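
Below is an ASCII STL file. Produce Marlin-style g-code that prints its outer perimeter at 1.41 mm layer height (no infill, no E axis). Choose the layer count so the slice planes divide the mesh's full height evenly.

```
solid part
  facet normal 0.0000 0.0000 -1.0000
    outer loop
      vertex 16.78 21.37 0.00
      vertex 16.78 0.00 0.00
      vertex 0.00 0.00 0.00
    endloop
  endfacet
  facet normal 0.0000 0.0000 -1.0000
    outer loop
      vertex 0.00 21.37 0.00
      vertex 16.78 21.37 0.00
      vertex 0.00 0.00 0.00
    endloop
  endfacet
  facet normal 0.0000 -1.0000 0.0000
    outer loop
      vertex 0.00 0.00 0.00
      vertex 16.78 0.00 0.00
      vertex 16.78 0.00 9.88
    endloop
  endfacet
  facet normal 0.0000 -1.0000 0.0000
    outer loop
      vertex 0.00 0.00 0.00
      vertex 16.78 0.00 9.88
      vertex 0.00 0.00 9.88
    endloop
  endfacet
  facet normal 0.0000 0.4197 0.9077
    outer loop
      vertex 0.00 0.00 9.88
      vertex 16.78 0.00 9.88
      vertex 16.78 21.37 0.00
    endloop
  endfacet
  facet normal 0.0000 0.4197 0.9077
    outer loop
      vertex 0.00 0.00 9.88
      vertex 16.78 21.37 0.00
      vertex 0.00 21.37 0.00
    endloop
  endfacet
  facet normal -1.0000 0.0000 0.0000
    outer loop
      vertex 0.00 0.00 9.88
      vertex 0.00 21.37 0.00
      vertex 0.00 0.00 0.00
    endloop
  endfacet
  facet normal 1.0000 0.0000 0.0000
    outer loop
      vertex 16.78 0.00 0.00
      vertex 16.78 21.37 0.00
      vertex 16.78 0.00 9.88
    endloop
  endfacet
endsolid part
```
; perimeter-only toolpath
G21 ; units = mm
G90 ; absolute positioning
G28 ; home
; layer 1
G0 Z1.41
G0 X0.00 Y0.00
G1 X16.78 Y0.00
G1 X16.78 Y18.32
G1 X0.00 Y18.32
G1 X0.00 Y0.00
; layer 2
G0 Z2.82
G0 X0.00 Y0.00
G1 X16.78 Y0.00
G1 X16.78 Y15.26
G1 X0.00 Y15.26
G1 X0.00 Y0.00
; layer 3
G0 Z4.23
G0 X0.00 Y0.00
G1 X16.78 Y0.00
G1 X16.78 Y12.21
G1 X0.00 Y12.21
G1 X0.00 Y0.00
; layer 4
G0 Z5.65
G0 X0.00 Y0.00
G1 X16.78 Y0.00
G1 X16.78 Y9.16
G1 X0.00 Y9.16
G1 X0.00 Y0.00
; layer 5
G0 Z7.06
G0 X0.00 Y0.00
G1 X16.78 Y0.00
G1 X16.78 Y6.11
G1 X0.00 Y6.11
G1 X0.00 Y0.00
; layer 6
G0 Z8.47
G0 X0.00 Y0.00
G1 X16.78 Y0.00
G1 X16.78 Y3.05
G1 X0.00 Y3.05
G1 X0.00 Y0.00
M2 ; end

The solid is a wedge (ramp): 16.8 × 21.4 mm base, rising to 9.88 mm along the y=0 edge and sloping linearly to z=0 at y=21.4. Slicing at Δz = 1.41 mm — 7 equal slices spanning the solid's height, so layer i sits at z = i·h/7 — gives 6 non-empty perimeters. Each is a 4-segment closed polygon; G0 lifts to the layer z and rapids to the start vertex, then G1 traces the edges. The cross-section shrinks linearly with z (the slice at the apex is degenerate and omitted).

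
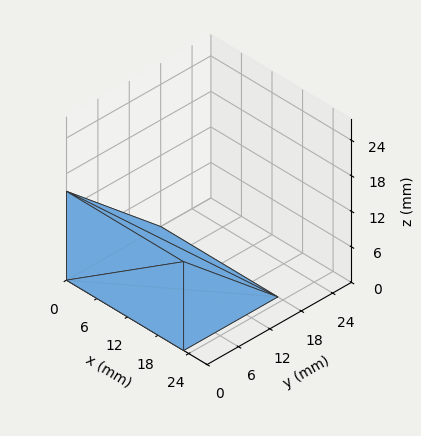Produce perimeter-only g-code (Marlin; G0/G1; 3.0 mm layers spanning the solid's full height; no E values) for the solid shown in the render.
Reading the render: the shape is a wedge (ramp): 23 × 18 mm base, rising to 15 mm along the y=0 edge and sloping linearly to z=0 at y=18 (dimensions read to the nearest mm from the axis ticks). For the g-code, the solid's height is divided into equal slices at the stated Δz and each level perimeter traced with G1 moves after a G0 lift.

; perimeter-only toolpath
G21 ; units = mm
G90 ; absolute positioning
G28 ; home
; layer 1
G0 Z3.0
G0 X0.0 Y0.0
G1 X23.0 Y0.0
G1 X23.0 Y14.4
G1 X0.0 Y14.4
G1 X0.0 Y0.0
; layer 2
G0 Z6.0
G0 X0.0 Y0.0
G1 X23.0 Y0.0
G1 X23.0 Y10.8
G1 X0.0 Y10.8
G1 X0.0 Y0.0
; layer 3
G0 Z9.0
G0 X0.0 Y0.0
G1 X23.0 Y0.0
G1 X23.0 Y7.2
G1 X0.0 Y7.2
G1 X0.0 Y0.0
; layer 4
G0 Z12.0
G0 X0.0 Y0.0
G1 X23.0 Y0.0
G1 X23.0 Y3.6
G1 X0.0 Y3.6
G1 X0.0 Y0.0
M2 ; end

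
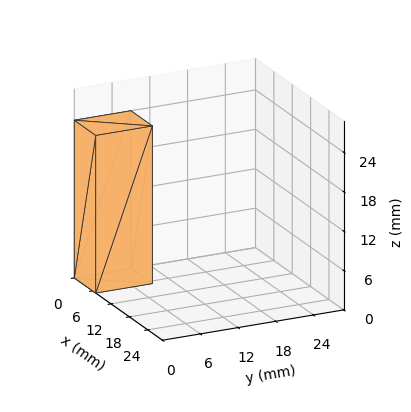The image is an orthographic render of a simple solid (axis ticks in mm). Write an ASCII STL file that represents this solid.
Reading the render: the shape is a rectangular box, roughly 7 × 9 mm footprint and 24 mm tall (dimensions read to the nearest mm from the axis ticks). For the STL, each face is triangulated and given an outward normal.

solid part
  facet normal 0.0000 0.0000 -1.0000
    outer loop
      vertex 7.000 9.000 0.000
      vertex 7.000 0.000 0.000
      vertex 0.000 0.000 0.000
    endloop
  endfacet
  facet normal 0.0000 0.0000 -1.0000
    outer loop
      vertex 0.000 9.000 0.000
      vertex 7.000 9.000 0.000
      vertex 0.000 0.000 0.000
    endloop
  endfacet
  facet normal 0.0000 0.0000 1.0000
    outer loop
      vertex 0.000 0.000 24.000
      vertex 7.000 0.000 24.000
      vertex 7.000 9.000 24.000
    endloop
  endfacet
  facet normal 0.0000 0.0000 1.0000
    outer loop
      vertex 0.000 0.000 24.000
      vertex 7.000 9.000 24.000
      vertex 0.000 9.000 24.000
    endloop
  endfacet
  facet normal 0.0000 -1.0000 0.0000
    outer loop
      vertex 0.000 0.000 0.000
      vertex 7.000 0.000 0.000
      vertex 7.000 0.000 24.000
    endloop
  endfacet
  facet normal 0.0000 -1.0000 0.0000
    outer loop
      vertex 0.000 0.000 0.000
      vertex 7.000 0.000 24.000
      vertex 0.000 0.000 24.000
    endloop
  endfacet
  facet normal 0.0000 1.0000 0.0000
    outer loop
      vertex 7.000 9.000 24.000
      vertex 7.000 9.000 0.000
      vertex 0.000 9.000 0.000
    endloop
  endfacet
  facet normal 0.0000 1.0000 0.0000
    outer loop
      vertex 0.000 9.000 24.000
      vertex 7.000 9.000 24.000
      vertex 0.000 9.000 0.000
    endloop
  endfacet
  facet normal -1.0000 0.0000 0.0000
    outer loop
      vertex 0.000 9.000 24.000
      vertex 0.000 9.000 0.000
      vertex 0.000 0.000 0.000
    endloop
  endfacet
  facet normal -1.0000 0.0000 0.0000
    outer loop
      vertex 0.000 0.000 24.000
      vertex 0.000 9.000 24.000
      vertex 0.000 0.000 0.000
    endloop
  endfacet
  facet normal 1.0000 0.0000 0.0000
    outer loop
      vertex 7.000 0.000 0.000
      vertex 7.000 9.000 0.000
      vertex 7.000 9.000 24.000
    endloop
  endfacet
  facet normal 1.0000 0.0000 0.0000
    outer loop
      vertex 7.000 0.000 0.000
      vertex 7.000 9.000 24.000
      vertex 7.000 0.000 24.000
    endloop
  endfacet
endsolid part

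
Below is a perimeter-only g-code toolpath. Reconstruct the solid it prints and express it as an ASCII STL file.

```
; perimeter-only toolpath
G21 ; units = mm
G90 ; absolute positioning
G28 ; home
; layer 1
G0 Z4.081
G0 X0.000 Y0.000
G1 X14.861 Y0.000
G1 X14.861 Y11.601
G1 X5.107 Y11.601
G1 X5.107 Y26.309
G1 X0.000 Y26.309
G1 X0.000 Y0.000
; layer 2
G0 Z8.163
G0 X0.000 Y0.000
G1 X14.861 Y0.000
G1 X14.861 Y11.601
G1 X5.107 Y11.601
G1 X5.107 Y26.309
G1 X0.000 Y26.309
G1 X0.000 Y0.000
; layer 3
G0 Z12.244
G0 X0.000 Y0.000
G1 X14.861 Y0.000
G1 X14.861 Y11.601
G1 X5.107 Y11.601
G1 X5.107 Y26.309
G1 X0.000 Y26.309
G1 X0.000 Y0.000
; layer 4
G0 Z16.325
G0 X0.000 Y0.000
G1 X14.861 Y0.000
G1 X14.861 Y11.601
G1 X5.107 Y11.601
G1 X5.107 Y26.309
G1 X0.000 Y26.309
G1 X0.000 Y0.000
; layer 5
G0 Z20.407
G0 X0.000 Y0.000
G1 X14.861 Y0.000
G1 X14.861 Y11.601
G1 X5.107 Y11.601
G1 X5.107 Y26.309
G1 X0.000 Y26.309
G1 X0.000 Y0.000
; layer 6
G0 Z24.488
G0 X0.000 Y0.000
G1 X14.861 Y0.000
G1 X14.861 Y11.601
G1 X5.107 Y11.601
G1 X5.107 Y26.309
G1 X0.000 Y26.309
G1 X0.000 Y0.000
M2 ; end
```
solid part
  facet normal 0.0000 0.0000 -1.0000
    outer loop
      vertex 14.861 11.601 0.000
      vertex 14.861 0.000 0.000
      vertex 0.000 0.000 0.000
    endloop
  endfacet
  facet normal 0.0000 0.0000 -1.0000
    outer loop
      vertex 5.107 11.601 0.000
      vertex 14.861 11.601 0.000
      vertex 0.000 0.000 0.000
    endloop
  endfacet
  facet normal 0.0000 0.0000 -1.0000
    outer loop
      vertex 5.107 26.309 0.000
      vertex 5.107 11.601 0.000
      vertex 0.000 0.000 0.000
    endloop
  endfacet
  facet normal 0.0000 0.0000 -1.0000
    outer loop
      vertex 0.000 26.309 0.000
      vertex 5.107 26.309 0.000
      vertex 0.000 0.000 0.000
    endloop
  endfacet
  facet normal 0.0000 0.0000 1.0000
    outer loop
      vertex 0.000 0.000 24.488
      vertex 14.861 0.000 24.488
      vertex 14.861 11.601 24.488
    endloop
  endfacet
  facet normal 0.0000 0.0000 1.0000
    outer loop
      vertex 0.000 0.000 24.488
      vertex 14.861 11.601 24.488
      vertex 5.107 11.601 24.488
    endloop
  endfacet
  facet normal 0.0000 0.0000 1.0000
    outer loop
      vertex 0.000 0.000 24.488
      vertex 5.107 11.601 24.488
      vertex 5.107 26.309 24.488
    endloop
  endfacet
  facet normal 0.0000 0.0000 1.0000
    outer loop
      vertex 0.000 0.000 24.488
      vertex 5.107 26.309 24.488
      vertex 0.000 26.309 24.488
    endloop
  endfacet
  facet normal 0.0000 -1.0000 0.0000
    outer loop
      vertex 0.000 0.000 0.000
      vertex 14.861 0.000 0.000
      vertex 14.861 0.000 24.488
    endloop
  endfacet
  facet normal 0.0000 -1.0000 0.0000
    outer loop
      vertex 0.000 0.000 0.000
      vertex 14.861 0.000 24.488
      vertex 0.000 0.000 24.488
    endloop
  endfacet
  facet normal 1.0000 0.0000 0.0000
    outer loop
      vertex 14.861 0.000 0.000
      vertex 14.861 11.601 0.000
      vertex 14.861 11.601 24.488
    endloop
  endfacet
  facet normal 1.0000 0.0000 0.0000
    outer loop
      vertex 14.861 0.000 0.000
      vertex 14.861 11.601 24.488
      vertex 14.861 0.000 24.488
    endloop
  endfacet
  facet normal 0.0000 1.0000 0.0000
    outer loop
      vertex 14.861 11.601 0.000
      vertex 5.107 11.601 0.000
      vertex 5.107 11.601 24.488
    endloop
  endfacet
  facet normal 0.0000 1.0000 0.0000
    outer loop
      vertex 14.861 11.601 0.000
      vertex 5.107 11.601 24.488
      vertex 14.861 11.601 24.488
    endloop
  endfacet
  facet normal 1.0000 0.0000 0.0000
    outer loop
      vertex 5.107 11.601 0.000
      vertex 5.107 26.309 0.000
      vertex 5.107 26.309 24.488
    endloop
  endfacet
  facet normal 1.0000 0.0000 0.0000
    outer loop
      vertex 5.107 11.601 0.000
      vertex 5.107 26.309 24.488
      vertex 5.107 11.601 24.488
    endloop
  endfacet
  facet normal 0.0000 1.0000 0.0000
    outer loop
      vertex 5.107 26.309 0.000
      vertex 0.000 26.309 0.000
      vertex 0.000 26.309 24.488
    endloop
  endfacet
  facet normal 0.0000 1.0000 0.0000
    outer loop
      vertex 5.107 26.309 0.000
      vertex 0.000 26.309 24.488
      vertex 5.107 26.309 24.488
    endloop
  endfacet
  facet normal -1.0000 0.0000 0.0000
    outer loop
      vertex 0.000 26.309 0.000
      vertex 0.000 0.000 0.000
      vertex 0.000 0.000 24.488
    endloop
  endfacet
  facet normal -1.0000 0.0000 0.0000
    outer loop
      vertex 0.000 26.309 0.000
      vertex 0.000 0.000 24.488
      vertex 0.000 26.309 24.488
    endloop
  endfacet
endsolid part

The G0 Z moves step by Δz≈4.081 mm. Every layer's G1 loop is the same polygon, so the solid is a straight extrusion of it from z=0 to z≈24.5. Closing with flat bottom and top caps and triangulating gives 20 facets — an L-shaped prism: outer 14.9 × 26.3 mm, arm thicknesses ≈ 11.6 mm (horizontal) and 5.11 mm (vertical), extruded 24.5 mm in z.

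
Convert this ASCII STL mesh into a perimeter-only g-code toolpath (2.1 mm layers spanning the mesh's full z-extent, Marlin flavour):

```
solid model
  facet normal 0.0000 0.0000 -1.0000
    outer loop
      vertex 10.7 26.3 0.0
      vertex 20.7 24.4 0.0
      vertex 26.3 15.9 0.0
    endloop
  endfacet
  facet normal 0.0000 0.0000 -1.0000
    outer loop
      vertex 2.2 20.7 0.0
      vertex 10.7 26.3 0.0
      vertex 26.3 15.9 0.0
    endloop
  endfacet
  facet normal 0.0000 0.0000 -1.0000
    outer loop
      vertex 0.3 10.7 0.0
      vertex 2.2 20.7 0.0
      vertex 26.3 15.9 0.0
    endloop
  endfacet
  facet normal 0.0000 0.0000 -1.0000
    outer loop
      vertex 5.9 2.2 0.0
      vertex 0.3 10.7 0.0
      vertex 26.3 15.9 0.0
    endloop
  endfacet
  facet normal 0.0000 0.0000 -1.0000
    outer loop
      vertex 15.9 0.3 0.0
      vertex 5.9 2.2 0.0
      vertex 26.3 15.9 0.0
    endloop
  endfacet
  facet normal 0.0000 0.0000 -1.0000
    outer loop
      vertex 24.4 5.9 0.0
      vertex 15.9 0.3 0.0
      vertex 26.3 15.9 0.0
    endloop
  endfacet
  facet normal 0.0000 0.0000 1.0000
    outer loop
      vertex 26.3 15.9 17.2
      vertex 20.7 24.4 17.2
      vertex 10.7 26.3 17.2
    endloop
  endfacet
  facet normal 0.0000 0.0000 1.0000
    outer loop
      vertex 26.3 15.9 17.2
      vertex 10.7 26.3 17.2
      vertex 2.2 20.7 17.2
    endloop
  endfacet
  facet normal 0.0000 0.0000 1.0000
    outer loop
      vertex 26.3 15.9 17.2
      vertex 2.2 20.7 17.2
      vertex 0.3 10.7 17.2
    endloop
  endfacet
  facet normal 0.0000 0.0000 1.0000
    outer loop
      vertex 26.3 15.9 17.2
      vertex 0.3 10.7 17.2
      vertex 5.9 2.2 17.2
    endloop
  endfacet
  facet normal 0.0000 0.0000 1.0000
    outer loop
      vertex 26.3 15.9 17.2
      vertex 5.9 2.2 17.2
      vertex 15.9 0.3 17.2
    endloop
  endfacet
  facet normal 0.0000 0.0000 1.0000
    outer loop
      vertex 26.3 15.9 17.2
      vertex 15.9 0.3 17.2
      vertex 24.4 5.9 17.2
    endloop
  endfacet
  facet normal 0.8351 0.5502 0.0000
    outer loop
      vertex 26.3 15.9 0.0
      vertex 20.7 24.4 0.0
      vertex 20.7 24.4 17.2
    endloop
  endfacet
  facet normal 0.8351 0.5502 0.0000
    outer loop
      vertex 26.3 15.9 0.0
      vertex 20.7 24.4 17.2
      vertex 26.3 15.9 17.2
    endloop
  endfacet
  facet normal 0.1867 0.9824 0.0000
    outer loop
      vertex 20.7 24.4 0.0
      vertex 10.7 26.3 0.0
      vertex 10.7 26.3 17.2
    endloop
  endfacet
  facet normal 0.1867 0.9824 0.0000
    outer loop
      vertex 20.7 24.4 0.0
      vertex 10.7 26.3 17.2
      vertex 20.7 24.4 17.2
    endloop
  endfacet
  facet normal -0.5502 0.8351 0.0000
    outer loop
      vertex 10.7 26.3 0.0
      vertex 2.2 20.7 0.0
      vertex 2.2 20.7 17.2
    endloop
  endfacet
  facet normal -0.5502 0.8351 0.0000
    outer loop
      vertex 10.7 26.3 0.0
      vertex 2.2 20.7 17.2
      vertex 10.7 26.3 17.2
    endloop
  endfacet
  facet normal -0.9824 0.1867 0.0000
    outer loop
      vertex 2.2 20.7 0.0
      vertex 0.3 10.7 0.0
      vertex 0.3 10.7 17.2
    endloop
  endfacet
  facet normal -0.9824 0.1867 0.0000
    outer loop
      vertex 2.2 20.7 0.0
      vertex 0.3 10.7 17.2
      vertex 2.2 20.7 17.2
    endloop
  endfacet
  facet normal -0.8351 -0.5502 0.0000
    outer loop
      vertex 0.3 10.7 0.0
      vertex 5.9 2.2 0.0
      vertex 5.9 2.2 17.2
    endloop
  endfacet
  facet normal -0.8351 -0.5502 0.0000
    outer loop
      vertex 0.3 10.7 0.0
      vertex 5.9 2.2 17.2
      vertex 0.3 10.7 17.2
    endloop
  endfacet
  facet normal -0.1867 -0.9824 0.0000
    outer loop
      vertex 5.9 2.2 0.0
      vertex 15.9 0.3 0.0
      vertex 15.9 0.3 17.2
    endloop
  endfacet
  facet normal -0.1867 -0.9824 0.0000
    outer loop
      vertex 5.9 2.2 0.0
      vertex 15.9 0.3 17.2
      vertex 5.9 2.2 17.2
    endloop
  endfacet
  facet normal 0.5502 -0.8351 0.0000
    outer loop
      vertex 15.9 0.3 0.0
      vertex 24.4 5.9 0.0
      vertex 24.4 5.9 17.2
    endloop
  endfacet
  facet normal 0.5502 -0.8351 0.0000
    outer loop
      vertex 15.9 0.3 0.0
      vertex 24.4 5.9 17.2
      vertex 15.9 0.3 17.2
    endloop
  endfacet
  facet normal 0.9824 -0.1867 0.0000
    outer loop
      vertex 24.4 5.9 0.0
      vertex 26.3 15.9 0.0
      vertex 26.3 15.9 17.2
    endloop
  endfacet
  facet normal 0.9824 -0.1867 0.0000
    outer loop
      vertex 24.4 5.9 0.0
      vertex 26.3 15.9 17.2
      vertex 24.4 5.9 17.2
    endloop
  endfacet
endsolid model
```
; perimeter-only toolpath
G21 ; units = mm
G90 ; absolute positioning
G28 ; home
; layer 1
G0 Z2.1
G0 X26.3 Y15.9
G1 X20.7 Y24.4
G1 X10.7 Y26.3
G1 X2.2 Y20.7
G1 X0.3 Y10.7
G1 X5.9 Y2.2
G1 X15.9 Y0.3
G1 X24.4 Y5.9
G1 X26.3 Y15.9
; layer 2
G0 Z4.3
G0 X26.3 Y15.9
G1 X20.7 Y24.4
G1 X10.7 Y26.3
G1 X2.2 Y20.7
G1 X0.3 Y10.7
G1 X5.9 Y2.2
G1 X15.9 Y0.3
G1 X24.4 Y5.9
G1 X26.3 Y15.9
; layer 3
G0 Z6.4
G0 X26.3 Y15.9
G1 X20.7 Y24.4
G1 X10.7 Y26.3
G1 X2.2 Y20.7
G1 X0.3 Y10.7
G1 X5.9 Y2.2
G1 X15.9 Y0.3
G1 X24.4 Y5.9
G1 X26.3 Y15.9
; layer 4
G0 Z8.6
G0 X26.3 Y15.9
G1 X20.7 Y24.4
G1 X10.7 Y26.3
G1 X2.2 Y20.7
G1 X0.3 Y10.7
G1 X5.9 Y2.2
G1 X15.9 Y0.3
G1 X24.4 Y5.9
G1 X26.3 Y15.9
; layer 5
G0 Z10.8
G0 X26.3 Y15.9
G1 X20.7 Y24.4
G1 X10.7 Y26.3
G1 X2.2 Y20.7
G1 X0.3 Y10.7
G1 X5.9 Y2.2
G1 X15.9 Y0.3
G1 X24.4 Y5.9
G1 X26.3 Y15.9
; layer 6
G0 Z12.9
G0 X26.3 Y15.9
G1 X20.7 Y24.4
G1 X10.7 Y26.3
G1 X2.2 Y20.7
G1 X0.3 Y10.7
G1 X5.9 Y2.2
G1 X15.9 Y0.3
G1 X24.4 Y5.9
G1 X26.3 Y15.9
; layer 7
G0 Z15.0
G0 X26.3 Y15.9
G1 X20.7 Y24.4
G1 X10.7 Y26.3
G1 X2.2 Y20.7
G1 X0.3 Y10.7
G1 X5.9 Y2.2
G1 X15.9 Y0.3
G1 X24.4 Y5.9
G1 X26.3 Y15.9
; layer 8
G0 Z17.2
G0 X26.3 Y15.9
G1 X20.7 Y24.4
G1 X10.7 Y26.3
G1 X2.2 Y20.7
G1 X0.3 Y10.7
G1 X5.9 Y2.2
G1 X15.9 Y0.3
G1 X24.4 Y5.9
G1 X26.3 Y15.9
M2 ; end

The solid is a regular 8-sided prism (a cylinder approximated with 8 flat sides), circumscribed radius ≈ 13.3 mm, height ≈ 17.2 mm. Slicing at Δz = 2.1 mm — 8 equal slices spanning the solid's height, so layer i sits at z = i·h/8 — gives 8 non-empty perimeters. Each is a 8-segment closed polygon; G0 lifts to the layer z and rapids to the start vertex, then G1 traces the edges.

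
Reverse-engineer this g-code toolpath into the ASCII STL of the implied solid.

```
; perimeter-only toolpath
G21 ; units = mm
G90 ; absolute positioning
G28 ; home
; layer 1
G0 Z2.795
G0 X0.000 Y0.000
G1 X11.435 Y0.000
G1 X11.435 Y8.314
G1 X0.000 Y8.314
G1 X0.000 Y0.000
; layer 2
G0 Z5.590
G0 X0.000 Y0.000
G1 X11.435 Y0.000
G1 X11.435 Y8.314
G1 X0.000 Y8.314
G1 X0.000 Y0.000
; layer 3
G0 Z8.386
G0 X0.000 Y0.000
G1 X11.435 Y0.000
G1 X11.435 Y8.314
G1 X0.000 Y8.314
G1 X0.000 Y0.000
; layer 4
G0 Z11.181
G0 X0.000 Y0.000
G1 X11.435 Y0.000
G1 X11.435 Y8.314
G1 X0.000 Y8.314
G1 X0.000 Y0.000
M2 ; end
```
solid part
  facet normal 0.0000 0.0000 -1.0000
    outer loop
      vertex 11.435 8.314 0.000
      vertex 11.435 0.000 0.000
      vertex 0.000 0.000 0.000
    endloop
  endfacet
  facet normal 0.0000 0.0000 -1.0000
    outer loop
      vertex 0.000 8.314 0.000
      vertex 11.435 8.314 0.000
      vertex 0.000 0.000 0.000
    endloop
  endfacet
  facet normal 0.0000 0.0000 1.0000
    outer loop
      vertex 0.000 0.000 11.181
      vertex 11.435 0.000 11.181
      vertex 11.435 8.314 11.181
    endloop
  endfacet
  facet normal 0.0000 0.0000 1.0000
    outer loop
      vertex 0.000 0.000 11.181
      vertex 11.435 8.314 11.181
      vertex 0.000 8.314 11.181
    endloop
  endfacet
  facet normal 0.0000 -1.0000 0.0000
    outer loop
      vertex 0.000 0.000 0.000
      vertex 11.435 0.000 0.000
      vertex 11.435 0.000 11.181
    endloop
  endfacet
  facet normal 0.0000 -1.0000 0.0000
    outer loop
      vertex 0.000 0.000 0.000
      vertex 11.435 0.000 11.181
      vertex 0.000 0.000 11.181
    endloop
  endfacet
  facet normal 0.0000 1.0000 0.0000
    outer loop
      vertex 11.435 8.314 11.181
      vertex 11.435 8.314 0.000
      vertex 0.000 8.314 0.000
    endloop
  endfacet
  facet normal 0.0000 1.0000 0.0000
    outer loop
      vertex 0.000 8.314 11.181
      vertex 11.435 8.314 11.181
      vertex 0.000 8.314 0.000
    endloop
  endfacet
  facet normal -1.0000 0.0000 0.0000
    outer loop
      vertex 0.000 8.314 11.181
      vertex 0.000 8.314 0.000
      vertex 0.000 0.000 0.000
    endloop
  endfacet
  facet normal -1.0000 0.0000 0.0000
    outer loop
      vertex 0.000 0.000 11.181
      vertex 0.000 8.314 11.181
      vertex 0.000 0.000 0.000
    endloop
  endfacet
  facet normal 1.0000 0.0000 0.0000
    outer loop
      vertex 11.435 0.000 0.000
      vertex 11.435 8.314 0.000
      vertex 11.435 8.314 11.181
    endloop
  endfacet
  facet normal 1.0000 0.0000 0.0000
    outer loop
      vertex 11.435 0.000 0.000
      vertex 11.435 8.314 11.181
      vertex 11.435 0.000 11.181
    endloop
  endfacet
endsolid part

The G0 Z moves step by Δz≈2.795 mm. Every layer's G1 loop is the same polygon, so the solid is a straight extrusion of it from z=0 to z≈11.2. Closing with flat bottom and top caps and triangulating gives 12 facets — a rectangular box, roughly 11.4 × 8.31 mm footprint and 11.2 mm tall.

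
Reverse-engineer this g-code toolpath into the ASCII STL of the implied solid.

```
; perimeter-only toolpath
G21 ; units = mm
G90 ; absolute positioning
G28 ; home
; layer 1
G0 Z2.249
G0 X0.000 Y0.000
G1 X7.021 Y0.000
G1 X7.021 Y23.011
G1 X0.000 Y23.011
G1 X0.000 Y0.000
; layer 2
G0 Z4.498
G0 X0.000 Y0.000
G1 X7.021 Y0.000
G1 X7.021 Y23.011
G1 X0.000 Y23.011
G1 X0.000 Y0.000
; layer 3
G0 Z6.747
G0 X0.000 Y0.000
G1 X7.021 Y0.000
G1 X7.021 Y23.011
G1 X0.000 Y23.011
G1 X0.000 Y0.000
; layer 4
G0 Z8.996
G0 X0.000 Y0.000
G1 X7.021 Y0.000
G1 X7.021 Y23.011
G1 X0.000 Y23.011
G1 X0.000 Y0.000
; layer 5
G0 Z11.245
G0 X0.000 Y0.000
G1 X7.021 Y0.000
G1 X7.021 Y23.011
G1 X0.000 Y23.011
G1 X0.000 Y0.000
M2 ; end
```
solid part
  facet normal 0.0000 0.0000 -1.0000
    outer loop
      vertex 7.021 23.011 0.000
      vertex 7.021 0.000 0.000
      vertex 0.000 0.000 0.000
    endloop
  endfacet
  facet normal 0.0000 0.0000 -1.0000
    outer loop
      vertex 0.000 23.011 0.000
      vertex 7.021 23.011 0.000
      vertex 0.000 0.000 0.000
    endloop
  endfacet
  facet normal 0.0000 0.0000 1.0000
    outer loop
      vertex 0.000 0.000 11.245
      vertex 7.021 0.000 11.245
      vertex 7.021 23.011 11.245
    endloop
  endfacet
  facet normal 0.0000 0.0000 1.0000
    outer loop
      vertex 0.000 0.000 11.245
      vertex 7.021 23.011 11.245
      vertex 0.000 23.011 11.245
    endloop
  endfacet
  facet normal 0.0000 -1.0000 0.0000
    outer loop
      vertex 0.000 0.000 0.000
      vertex 7.021 0.000 0.000
      vertex 7.021 0.000 11.245
    endloop
  endfacet
  facet normal 0.0000 -1.0000 0.0000
    outer loop
      vertex 0.000 0.000 0.000
      vertex 7.021 0.000 11.245
      vertex 0.000 0.000 11.245
    endloop
  endfacet
  facet normal 0.0000 1.0000 0.0000
    outer loop
      vertex 7.021 23.011 11.245
      vertex 7.021 23.011 0.000
      vertex 0.000 23.011 0.000
    endloop
  endfacet
  facet normal 0.0000 1.0000 0.0000
    outer loop
      vertex 0.000 23.011 11.245
      vertex 7.021 23.011 11.245
      vertex 0.000 23.011 0.000
    endloop
  endfacet
  facet normal -1.0000 0.0000 0.0000
    outer loop
      vertex 0.000 23.011 11.245
      vertex 0.000 23.011 0.000
      vertex 0.000 0.000 0.000
    endloop
  endfacet
  facet normal -1.0000 0.0000 0.0000
    outer loop
      vertex 0.000 0.000 11.245
      vertex 0.000 23.011 11.245
      vertex 0.000 0.000 0.000
    endloop
  endfacet
  facet normal 1.0000 0.0000 0.0000
    outer loop
      vertex 7.021 0.000 0.000
      vertex 7.021 23.011 0.000
      vertex 7.021 23.011 11.245
    endloop
  endfacet
  facet normal 1.0000 0.0000 0.0000
    outer loop
      vertex 7.021 0.000 0.000
      vertex 7.021 23.011 11.245
      vertex 7.021 0.000 11.245
    endloop
  endfacet
endsolid part

The G0 Z moves step by Δz≈2.249 mm. Every layer's G1 loop is the same polygon, so the solid is a straight extrusion of it from z=0 to z≈11.2. Closing with flat bottom and top caps and triangulating gives 12 facets — a rectangular box, roughly 7.02 × 23 mm footprint and 11.2 mm tall.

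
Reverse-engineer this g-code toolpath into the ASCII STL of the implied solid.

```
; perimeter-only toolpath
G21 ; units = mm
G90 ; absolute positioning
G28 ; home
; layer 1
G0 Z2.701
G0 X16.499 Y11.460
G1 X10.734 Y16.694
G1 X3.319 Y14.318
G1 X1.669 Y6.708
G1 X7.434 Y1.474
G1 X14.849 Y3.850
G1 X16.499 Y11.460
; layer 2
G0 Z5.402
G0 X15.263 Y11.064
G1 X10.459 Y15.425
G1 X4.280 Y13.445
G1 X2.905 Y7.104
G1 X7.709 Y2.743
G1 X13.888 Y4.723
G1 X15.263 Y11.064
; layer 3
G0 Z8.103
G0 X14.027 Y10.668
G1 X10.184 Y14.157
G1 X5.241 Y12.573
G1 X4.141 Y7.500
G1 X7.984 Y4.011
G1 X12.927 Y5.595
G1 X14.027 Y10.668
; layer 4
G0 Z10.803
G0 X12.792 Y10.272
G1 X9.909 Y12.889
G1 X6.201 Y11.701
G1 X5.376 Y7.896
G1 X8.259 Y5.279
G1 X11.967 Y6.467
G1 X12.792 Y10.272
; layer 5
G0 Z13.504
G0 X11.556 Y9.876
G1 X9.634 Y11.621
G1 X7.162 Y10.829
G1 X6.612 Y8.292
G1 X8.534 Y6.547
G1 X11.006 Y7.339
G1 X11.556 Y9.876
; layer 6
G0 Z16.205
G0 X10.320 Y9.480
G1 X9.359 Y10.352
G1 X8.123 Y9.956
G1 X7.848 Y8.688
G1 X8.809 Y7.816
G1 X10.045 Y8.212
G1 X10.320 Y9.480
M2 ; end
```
solid part
  facet normal 0.0000 0.0000 -1.0000
    outer loop
      vertex 2.358 15.190 0.000
      vertex 11.009 17.962 0.000
      vertex 17.735 11.856 0.000
    endloop
  endfacet
  facet normal 0.0000 0.0000 -1.0000
    outer loop
      vertex 0.433 6.312 0.000
      vertex 2.358 15.190 0.000
      vertex 17.735 11.856 0.000
    endloop
  endfacet
  facet normal 0.0000 0.0000 -1.0000
    outer loop
      vertex 7.159 0.206 0.000
      vertex 0.433 6.312 0.000
      vertex 17.735 11.856 0.000
    endloop
  endfacet
  facet normal 0.0000 0.0000 -1.0000
    outer loop
      vertex 15.810 2.978 0.000
      vertex 7.159 0.206 0.000
      vertex 17.735 11.856 0.000
    endloop
  endfacet
  facet normal 0.6206 0.6836 0.3842
    outer loop
      vertex 17.735 11.856 0.000
      vertex 11.009 17.962 0.000
      vertex 9.084 9.084 18.906
    endloop
  endfacet
  facet normal -0.2817 0.8792 0.3842
    outer loop
      vertex 11.009 17.962 0.000
      vertex 2.358 15.190 0.000
      vertex 9.084 9.084 18.906
    endloop
  endfacet
  facet normal -0.9023 0.1956 0.3842
    outer loop
      vertex 2.358 15.190 0.000
      vertex 0.433 6.312 0.000
      vertex 9.084 9.084 18.906
    endloop
  endfacet
  facet normal -0.6206 -0.6836 0.3842
    outer loop
      vertex 0.433 6.312 0.000
      vertex 7.159 0.206 0.000
      vertex 9.084 9.084 18.906
    endloop
  endfacet
  facet normal 0.2817 -0.8792 0.3842
    outer loop
      vertex 7.159 0.206 0.000
      vertex 15.810 2.978 0.000
      vertex 9.084 9.084 18.906
    endloop
  endfacet
  facet normal 0.9023 -0.1956 0.3842
    outer loop
      vertex 15.810 2.978 0.000
      vertex 17.735 11.856 0.000
      vertex 9.084 9.084 18.906
    endloop
  endfacet
endsolid part

The G0 Z moves step by Δz≈2.701 mm. The G1 loops shrink linearly with z, so the solid tapers from its base footprint up to z≈18.9. Closing with a flat bottom cap and the tapered top and triangulating gives 10 facets — a regular 6-sided pyramid, base circumscribed radius ≈ 9.08 mm, apex at z ≈ 18.9 mm.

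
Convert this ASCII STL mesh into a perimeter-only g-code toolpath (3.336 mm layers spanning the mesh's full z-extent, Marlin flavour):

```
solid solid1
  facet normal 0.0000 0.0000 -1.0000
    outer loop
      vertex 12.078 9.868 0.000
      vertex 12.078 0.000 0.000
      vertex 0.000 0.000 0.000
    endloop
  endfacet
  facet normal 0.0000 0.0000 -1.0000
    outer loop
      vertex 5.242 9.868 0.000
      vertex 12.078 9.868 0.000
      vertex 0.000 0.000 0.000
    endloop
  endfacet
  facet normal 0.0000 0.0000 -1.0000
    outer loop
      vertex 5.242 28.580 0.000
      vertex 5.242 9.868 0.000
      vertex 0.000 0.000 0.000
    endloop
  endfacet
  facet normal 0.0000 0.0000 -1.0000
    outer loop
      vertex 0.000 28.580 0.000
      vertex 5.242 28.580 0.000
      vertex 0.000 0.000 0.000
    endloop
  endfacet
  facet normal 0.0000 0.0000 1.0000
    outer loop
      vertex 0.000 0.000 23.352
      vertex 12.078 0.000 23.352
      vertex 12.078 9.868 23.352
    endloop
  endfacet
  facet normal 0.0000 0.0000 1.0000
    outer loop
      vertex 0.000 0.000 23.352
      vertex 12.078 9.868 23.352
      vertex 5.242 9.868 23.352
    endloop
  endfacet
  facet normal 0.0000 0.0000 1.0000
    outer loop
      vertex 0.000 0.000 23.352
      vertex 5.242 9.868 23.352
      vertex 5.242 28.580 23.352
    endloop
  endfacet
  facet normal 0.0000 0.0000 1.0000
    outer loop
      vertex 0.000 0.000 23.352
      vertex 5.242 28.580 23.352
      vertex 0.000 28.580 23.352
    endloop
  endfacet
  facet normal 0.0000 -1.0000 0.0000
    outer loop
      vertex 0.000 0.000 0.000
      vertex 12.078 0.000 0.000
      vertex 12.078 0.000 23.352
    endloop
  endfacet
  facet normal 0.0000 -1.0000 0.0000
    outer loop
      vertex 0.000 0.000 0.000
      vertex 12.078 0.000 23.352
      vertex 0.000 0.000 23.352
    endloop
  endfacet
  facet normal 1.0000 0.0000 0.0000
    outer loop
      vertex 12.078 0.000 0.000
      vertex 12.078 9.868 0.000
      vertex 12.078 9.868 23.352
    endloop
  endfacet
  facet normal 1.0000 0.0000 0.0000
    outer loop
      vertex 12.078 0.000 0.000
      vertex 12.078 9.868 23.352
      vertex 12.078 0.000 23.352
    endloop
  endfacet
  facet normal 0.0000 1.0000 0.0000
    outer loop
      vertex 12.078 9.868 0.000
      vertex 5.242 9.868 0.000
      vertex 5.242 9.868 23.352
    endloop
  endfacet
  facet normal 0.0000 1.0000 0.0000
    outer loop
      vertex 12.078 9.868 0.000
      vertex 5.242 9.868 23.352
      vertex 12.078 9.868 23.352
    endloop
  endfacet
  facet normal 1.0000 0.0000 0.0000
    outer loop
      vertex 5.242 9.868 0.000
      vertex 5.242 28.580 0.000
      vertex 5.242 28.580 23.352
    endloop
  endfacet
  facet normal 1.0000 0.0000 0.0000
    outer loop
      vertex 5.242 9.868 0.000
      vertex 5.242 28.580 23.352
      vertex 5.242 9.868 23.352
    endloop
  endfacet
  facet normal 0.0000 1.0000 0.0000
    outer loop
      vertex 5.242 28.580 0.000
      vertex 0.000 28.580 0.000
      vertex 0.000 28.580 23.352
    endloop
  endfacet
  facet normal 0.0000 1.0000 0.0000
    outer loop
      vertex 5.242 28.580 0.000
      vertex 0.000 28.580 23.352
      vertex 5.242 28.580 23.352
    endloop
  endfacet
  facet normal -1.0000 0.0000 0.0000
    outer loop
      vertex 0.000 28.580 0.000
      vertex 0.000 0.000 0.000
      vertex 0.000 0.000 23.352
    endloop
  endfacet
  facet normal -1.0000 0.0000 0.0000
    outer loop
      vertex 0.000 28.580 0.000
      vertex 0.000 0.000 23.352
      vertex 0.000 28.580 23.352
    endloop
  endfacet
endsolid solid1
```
; perimeter-only toolpath
G21 ; units = mm
G90 ; absolute positioning
G28 ; home
; layer 1
G0 Z3.336
G0 X0.000 Y0.000
G1 X12.078 Y0.000
G1 X12.078 Y9.868
G1 X5.242 Y9.868
G1 X5.242 Y28.580
G1 X0.000 Y28.580
G1 X0.000 Y0.000
; layer 2
G0 Z6.672
G0 X0.000 Y0.000
G1 X12.078 Y0.000
G1 X12.078 Y9.868
G1 X5.242 Y9.868
G1 X5.242 Y28.580
G1 X0.000 Y28.580
G1 X0.000 Y0.000
; layer 3
G0 Z10.008
G0 X0.000 Y0.000
G1 X12.078 Y0.000
G1 X12.078 Y9.868
G1 X5.242 Y9.868
G1 X5.242 Y28.580
G1 X0.000 Y28.580
G1 X0.000 Y0.000
; layer 4
G0 Z13.344
G0 X0.000 Y0.000
G1 X12.078 Y0.000
G1 X12.078 Y9.868
G1 X5.242 Y9.868
G1 X5.242 Y28.580
G1 X0.000 Y28.580
G1 X0.000 Y0.000
; layer 5
G0 Z16.680
G0 X0.000 Y0.000
G1 X12.078 Y0.000
G1 X12.078 Y9.868
G1 X5.242 Y9.868
G1 X5.242 Y28.580
G1 X0.000 Y28.580
G1 X0.000 Y0.000
; layer 6
G0 Z20.016
G0 X0.000 Y0.000
G1 X12.078 Y0.000
G1 X12.078 Y9.868
G1 X5.242 Y9.868
G1 X5.242 Y28.580
G1 X0.000 Y28.580
G1 X0.000 Y0.000
; layer 7
G0 Z23.352
G0 X0.000 Y0.000
G1 X12.078 Y0.000
G1 X12.078 Y9.868
G1 X5.242 Y9.868
G1 X5.242 Y28.580
G1 X0.000 Y28.580
G1 X0.000 Y0.000
M2 ; end

The solid is an L-shaped prism: outer 12.1 × 28.6 mm, arm thicknesses ≈ 9.87 mm (horizontal) and 5.24 mm (vertical), extruded 23.4 mm in z. Slicing at Δz = 3.336 mm — 7 equal slices spanning the solid's height, so layer i sits at z = i·h/7 — gives 7 non-empty perimeters. Each is a 6-segment closed polygon; G0 lifts to the layer z and rapids to the start vertex, then G1 traces the edges.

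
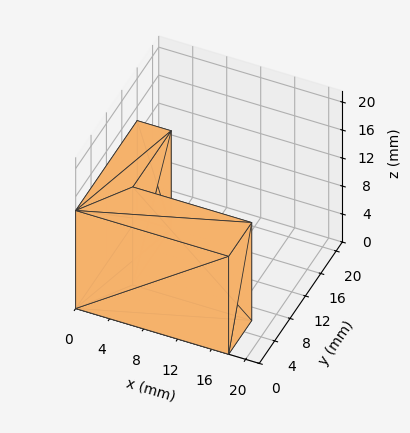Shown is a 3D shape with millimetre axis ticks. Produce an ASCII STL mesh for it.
Reading the render: the shape is an L-shaped prism: outer 18 × 16 mm, arm thicknesses ≈ 6 mm (horizontal) and 4 mm (vertical), extruded 14 mm in z (dimensions read to the nearest mm from the axis ticks). For the STL, each face is triangulated and given an outward normal.

solid part
  facet normal 0.0000 0.0000 -1.0000
    outer loop
      vertex 18.0 6.0 0.0
      vertex 18.0 0.0 0.0
      vertex 0.0 0.0 0.0
    endloop
  endfacet
  facet normal 0.0000 0.0000 -1.0000
    outer loop
      vertex 4.0 6.0 0.0
      vertex 18.0 6.0 0.0
      vertex 0.0 0.0 0.0
    endloop
  endfacet
  facet normal 0.0000 0.0000 -1.0000
    outer loop
      vertex 4.0 16.0 0.0
      vertex 4.0 6.0 0.0
      vertex 0.0 0.0 0.0
    endloop
  endfacet
  facet normal 0.0000 0.0000 -1.0000
    outer loop
      vertex 0.0 16.0 0.0
      vertex 4.0 16.0 0.0
      vertex 0.0 0.0 0.0
    endloop
  endfacet
  facet normal 0.0000 0.0000 1.0000
    outer loop
      vertex 0.0 0.0 14.0
      vertex 18.0 0.0 14.0
      vertex 18.0 6.0 14.0
    endloop
  endfacet
  facet normal 0.0000 0.0000 1.0000
    outer loop
      vertex 0.0 0.0 14.0
      vertex 18.0 6.0 14.0
      vertex 4.0 6.0 14.0
    endloop
  endfacet
  facet normal 0.0000 0.0000 1.0000
    outer loop
      vertex 0.0 0.0 14.0
      vertex 4.0 6.0 14.0
      vertex 4.0 16.0 14.0
    endloop
  endfacet
  facet normal 0.0000 0.0000 1.0000
    outer loop
      vertex 0.0 0.0 14.0
      vertex 4.0 16.0 14.0
      vertex 0.0 16.0 14.0
    endloop
  endfacet
  facet normal 0.0000 -1.0000 0.0000
    outer loop
      vertex 0.0 0.0 0.0
      vertex 18.0 0.0 0.0
      vertex 18.0 0.0 14.0
    endloop
  endfacet
  facet normal 0.0000 -1.0000 0.0000
    outer loop
      vertex 0.0 0.0 0.0
      vertex 18.0 0.0 14.0
      vertex 0.0 0.0 14.0
    endloop
  endfacet
  facet normal 1.0000 0.0000 0.0000
    outer loop
      vertex 18.0 0.0 0.0
      vertex 18.0 6.0 0.0
      vertex 18.0 6.0 14.0
    endloop
  endfacet
  facet normal 1.0000 0.0000 0.0000
    outer loop
      vertex 18.0 0.0 0.0
      vertex 18.0 6.0 14.0
      vertex 18.0 0.0 14.0
    endloop
  endfacet
  facet normal 0.0000 1.0000 0.0000
    outer loop
      vertex 18.0 6.0 0.0
      vertex 4.0 6.0 0.0
      vertex 4.0 6.0 14.0
    endloop
  endfacet
  facet normal 0.0000 1.0000 0.0000
    outer loop
      vertex 18.0 6.0 0.0
      vertex 4.0 6.0 14.0
      vertex 18.0 6.0 14.0
    endloop
  endfacet
  facet normal 1.0000 0.0000 0.0000
    outer loop
      vertex 4.0 6.0 0.0
      vertex 4.0 16.0 0.0
      vertex 4.0 16.0 14.0
    endloop
  endfacet
  facet normal 1.0000 0.0000 0.0000
    outer loop
      vertex 4.0 6.0 0.0
      vertex 4.0 16.0 14.0
      vertex 4.0 6.0 14.0
    endloop
  endfacet
  facet normal 0.0000 1.0000 0.0000
    outer loop
      vertex 4.0 16.0 0.0
      vertex 0.0 16.0 0.0
      vertex 0.0 16.0 14.0
    endloop
  endfacet
  facet normal 0.0000 1.0000 0.0000
    outer loop
      vertex 4.0 16.0 0.0
      vertex 0.0 16.0 14.0
      vertex 4.0 16.0 14.0
    endloop
  endfacet
  facet normal -1.0000 0.0000 0.0000
    outer loop
      vertex 0.0 16.0 0.0
      vertex 0.0 0.0 0.0
      vertex 0.0 0.0 14.0
    endloop
  endfacet
  facet normal -1.0000 0.0000 0.0000
    outer loop
      vertex 0.0 16.0 0.0
      vertex 0.0 0.0 14.0
      vertex 0.0 16.0 14.0
    endloop
  endfacet
endsolid part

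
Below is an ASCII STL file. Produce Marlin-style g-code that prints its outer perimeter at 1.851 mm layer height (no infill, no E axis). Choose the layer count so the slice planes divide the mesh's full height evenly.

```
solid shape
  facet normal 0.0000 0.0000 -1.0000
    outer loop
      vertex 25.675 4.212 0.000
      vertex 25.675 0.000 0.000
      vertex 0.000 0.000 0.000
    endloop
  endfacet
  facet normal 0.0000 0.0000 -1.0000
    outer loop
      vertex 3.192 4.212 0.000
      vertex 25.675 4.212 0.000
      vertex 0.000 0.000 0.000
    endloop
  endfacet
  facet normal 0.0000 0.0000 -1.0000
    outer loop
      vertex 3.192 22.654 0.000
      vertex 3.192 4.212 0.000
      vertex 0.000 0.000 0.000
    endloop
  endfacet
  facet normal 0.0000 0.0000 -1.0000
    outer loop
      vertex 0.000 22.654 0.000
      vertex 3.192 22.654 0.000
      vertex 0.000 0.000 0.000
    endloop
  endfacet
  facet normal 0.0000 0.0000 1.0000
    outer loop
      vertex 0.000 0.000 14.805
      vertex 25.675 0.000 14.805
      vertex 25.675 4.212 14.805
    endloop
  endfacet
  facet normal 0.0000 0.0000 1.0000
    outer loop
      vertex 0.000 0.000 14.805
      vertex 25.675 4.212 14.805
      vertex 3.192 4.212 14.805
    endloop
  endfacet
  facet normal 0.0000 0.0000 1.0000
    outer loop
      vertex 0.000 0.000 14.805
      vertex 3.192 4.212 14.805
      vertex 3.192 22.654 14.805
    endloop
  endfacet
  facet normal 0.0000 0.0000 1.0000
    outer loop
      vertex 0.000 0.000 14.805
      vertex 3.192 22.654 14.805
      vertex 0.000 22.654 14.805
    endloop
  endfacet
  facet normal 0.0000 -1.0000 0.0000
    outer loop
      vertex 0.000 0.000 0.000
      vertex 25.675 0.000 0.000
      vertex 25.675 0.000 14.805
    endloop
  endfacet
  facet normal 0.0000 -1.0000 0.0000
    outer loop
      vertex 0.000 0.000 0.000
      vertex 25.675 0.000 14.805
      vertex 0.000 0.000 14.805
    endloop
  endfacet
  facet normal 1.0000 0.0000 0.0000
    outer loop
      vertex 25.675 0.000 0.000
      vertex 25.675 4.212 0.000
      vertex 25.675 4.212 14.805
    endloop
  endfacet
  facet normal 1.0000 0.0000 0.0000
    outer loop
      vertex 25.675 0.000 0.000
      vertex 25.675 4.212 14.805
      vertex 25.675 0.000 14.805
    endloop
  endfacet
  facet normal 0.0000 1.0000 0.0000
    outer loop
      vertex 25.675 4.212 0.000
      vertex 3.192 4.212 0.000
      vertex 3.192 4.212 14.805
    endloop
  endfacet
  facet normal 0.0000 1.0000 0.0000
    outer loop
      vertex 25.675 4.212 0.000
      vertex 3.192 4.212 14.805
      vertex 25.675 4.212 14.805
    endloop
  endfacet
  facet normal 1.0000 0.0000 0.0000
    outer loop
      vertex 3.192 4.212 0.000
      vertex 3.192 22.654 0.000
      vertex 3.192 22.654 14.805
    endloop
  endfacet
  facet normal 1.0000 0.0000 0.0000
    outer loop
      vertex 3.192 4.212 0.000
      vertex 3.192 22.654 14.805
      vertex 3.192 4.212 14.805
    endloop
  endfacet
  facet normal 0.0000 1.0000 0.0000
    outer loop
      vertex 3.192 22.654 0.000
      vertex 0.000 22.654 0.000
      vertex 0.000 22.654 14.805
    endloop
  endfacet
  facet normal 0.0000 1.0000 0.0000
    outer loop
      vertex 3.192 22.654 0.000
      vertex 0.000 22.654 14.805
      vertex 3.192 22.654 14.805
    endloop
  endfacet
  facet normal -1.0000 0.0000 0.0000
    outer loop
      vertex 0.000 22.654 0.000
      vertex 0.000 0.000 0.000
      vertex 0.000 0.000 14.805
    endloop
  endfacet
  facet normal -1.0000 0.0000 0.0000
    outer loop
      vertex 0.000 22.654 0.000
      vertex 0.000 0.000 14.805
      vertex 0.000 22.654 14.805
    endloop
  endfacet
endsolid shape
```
; perimeter-only toolpath
G21 ; units = mm
G90 ; absolute positioning
G28 ; home
; layer 1
G0 Z1.851
G0 X0.000 Y0.000
G1 X25.675 Y0.000
G1 X25.675 Y4.212
G1 X3.192 Y4.212
G1 X3.192 Y22.654
G1 X0.000 Y22.654
G1 X0.000 Y0.000
; layer 2
G0 Z3.701
G0 X0.000 Y0.000
G1 X25.675 Y0.000
G1 X25.675 Y4.212
G1 X3.192 Y4.212
G1 X3.192 Y22.654
G1 X0.000 Y22.654
G1 X0.000 Y0.000
; layer 3
G0 Z5.552
G0 X0.000 Y0.000
G1 X25.675 Y0.000
G1 X25.675 Y4.212
G1 X3.192 Y4.212
G1 X3.192 Y22.654
G1 X0.000 Y22.654
G1 X0.000 Y0.000
; layer 4
G0 Z7.402
G0 X0.000 Y0.000
G1 X25.675 Y0.000
G1 X25.675 Y4.212
G1 X3.192 Y4.212
G1 X3.192 Y22.654
G1 X0.000 Y22.654
G1 X0.000 Y0.000
; layer 5
G0 Z9.253
G0 X0.000 Y0.000
G1 X25.675 Y0.000
G1 X25.675 Y4.212
G1 X3.192 Y4.212
G1 X3.192 Y22.654
G1 X0.000 Y22.654
G1 X0.000 Y0.000
; layer 6
G0 Z11.104
G0 X0.000 Y0.000
G1 X25.675 Y0.000
G1 X25.675 Y4.212
G1 X3.192 Y4.212
G1 X3.192 Y22.654
G1 X0.000 Y22.654
G1 X0.000 Y0.000
; layer 7
G0 Z12.954
G0 X0.000 Y0.000
G1 X25.675 Y0.000
G1 X25.675 Y4.212
G1 X3.192 Y4.212
G1 X3.192 Y22.654
G1 X0.000 Y22.654
G1 X0.000 Y0.000
; layer 8
G0 Z14.805
G0 X0.000 Y0.000
G1 X25.675 Y0.000
G1 X25.675 Y4.212
G1 X3.192 Y4.212
G1 X3.192 Y22.654
G1 X0.000 Y22.654
G1 X0.000 Y0.000
M2 ; end

The solid is an L-shaped prism: outer 25.7 × 22.7 mm, arm thicknesses ≈ 4.21 mm (horizontal) and 3.19 mm (vertical), extruded 14.8 mm in z. Slicing at Δz = 1.851 mm — 8 equal slices spanning the solid's height, so layer i sits at z = i·h/8 — gives 8 non-empty perimeters. Each is a 6-segment closed polygon; G0 lifts to the layer z and rapids to the start vertex, then G1 traces the edges.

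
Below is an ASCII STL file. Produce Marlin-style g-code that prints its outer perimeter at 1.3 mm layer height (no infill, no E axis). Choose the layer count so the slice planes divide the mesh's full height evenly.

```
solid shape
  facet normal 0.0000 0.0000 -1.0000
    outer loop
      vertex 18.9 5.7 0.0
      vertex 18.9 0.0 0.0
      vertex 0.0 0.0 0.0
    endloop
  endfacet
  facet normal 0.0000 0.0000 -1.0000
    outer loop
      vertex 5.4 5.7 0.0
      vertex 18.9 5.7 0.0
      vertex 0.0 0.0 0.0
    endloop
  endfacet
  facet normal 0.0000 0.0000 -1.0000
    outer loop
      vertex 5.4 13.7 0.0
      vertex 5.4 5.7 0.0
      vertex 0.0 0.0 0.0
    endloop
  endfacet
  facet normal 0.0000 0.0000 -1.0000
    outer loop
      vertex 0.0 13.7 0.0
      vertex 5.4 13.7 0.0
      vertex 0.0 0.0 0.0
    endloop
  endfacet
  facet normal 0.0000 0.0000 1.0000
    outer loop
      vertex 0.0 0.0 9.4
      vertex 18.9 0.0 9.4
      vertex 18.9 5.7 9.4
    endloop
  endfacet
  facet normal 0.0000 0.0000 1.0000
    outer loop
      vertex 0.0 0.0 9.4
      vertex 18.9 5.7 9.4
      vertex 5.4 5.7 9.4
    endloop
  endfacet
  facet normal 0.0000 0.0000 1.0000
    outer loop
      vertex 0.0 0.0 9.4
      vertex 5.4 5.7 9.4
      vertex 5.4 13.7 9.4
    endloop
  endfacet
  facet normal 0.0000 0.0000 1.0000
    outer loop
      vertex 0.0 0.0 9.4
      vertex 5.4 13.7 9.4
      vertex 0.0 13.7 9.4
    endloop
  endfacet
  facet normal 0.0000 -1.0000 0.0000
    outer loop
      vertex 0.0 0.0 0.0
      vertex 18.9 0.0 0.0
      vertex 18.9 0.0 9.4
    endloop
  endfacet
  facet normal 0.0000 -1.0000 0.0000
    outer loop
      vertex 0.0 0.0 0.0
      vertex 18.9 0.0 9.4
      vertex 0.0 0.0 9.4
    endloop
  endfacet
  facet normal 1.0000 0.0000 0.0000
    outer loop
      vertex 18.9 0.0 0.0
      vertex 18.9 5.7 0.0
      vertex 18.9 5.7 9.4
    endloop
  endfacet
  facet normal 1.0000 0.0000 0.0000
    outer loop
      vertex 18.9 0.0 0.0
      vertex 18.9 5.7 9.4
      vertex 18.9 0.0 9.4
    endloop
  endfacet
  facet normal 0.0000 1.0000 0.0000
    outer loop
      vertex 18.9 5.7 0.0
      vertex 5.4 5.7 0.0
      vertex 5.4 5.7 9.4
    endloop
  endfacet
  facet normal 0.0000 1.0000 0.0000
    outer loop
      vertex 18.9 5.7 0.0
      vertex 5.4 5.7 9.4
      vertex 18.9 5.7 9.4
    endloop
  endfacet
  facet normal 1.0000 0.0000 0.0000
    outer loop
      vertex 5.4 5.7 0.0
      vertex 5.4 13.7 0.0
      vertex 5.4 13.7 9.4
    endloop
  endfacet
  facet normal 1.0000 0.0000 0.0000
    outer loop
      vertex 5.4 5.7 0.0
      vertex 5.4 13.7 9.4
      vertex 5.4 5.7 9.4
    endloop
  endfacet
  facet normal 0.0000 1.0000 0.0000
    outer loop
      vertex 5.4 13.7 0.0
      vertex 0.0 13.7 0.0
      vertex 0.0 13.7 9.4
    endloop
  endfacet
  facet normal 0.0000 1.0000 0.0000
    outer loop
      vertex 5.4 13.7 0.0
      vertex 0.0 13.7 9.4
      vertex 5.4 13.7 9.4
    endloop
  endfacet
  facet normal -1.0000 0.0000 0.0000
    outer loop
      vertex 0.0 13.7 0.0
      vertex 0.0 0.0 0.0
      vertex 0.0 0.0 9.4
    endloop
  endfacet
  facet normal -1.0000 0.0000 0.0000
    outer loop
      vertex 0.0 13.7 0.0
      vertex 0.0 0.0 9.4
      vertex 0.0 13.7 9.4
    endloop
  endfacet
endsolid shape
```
; perimeter-only toolpath
G21 ; units = mm
G90 ; absolute positioning
G28 ; home
; layer 1
G0 Z1.3
G0 X0.0 Y0.0
G1 X18.9 Y0.0
G1 X18.9 Y5.7
G1 X5.4 Y5.7
G1 X5.4 Y13.7
G1 X0.0 Y13.7
G1 X0.0 Y0.0
; layer 2
G0 Z2.7
G0 X0.0 Y0.0
G1 X18.9 Y0.0
G1 X18.9 Y5.7
G1 X5.4 Y5.7
G1 X5.4 Y13.7
G1 X0.0 Y13.7
G1 X0.0 Y0.0
; layer 3
G0 Z4.0
G0 X0.0 Y0.0
G1 X18.9 Y0.0
G1 X18.9 Y5.7
G1 X5.4 Y5.7
G1 X5.4 Y13.7
G1 X0.0 Y13.7
G1 X0.0 Y0.0
; layer 4
G0 Z5.4
G0 X0.0 Y0.0
G1 X18.9 Y0.0
G1 X18.9 Y5.7
G1 X5.4 Y5.7
G1 X5.4 Y13.7
G1 X0.0 Y13.7
G1 X0.0 Y0.0
; layer 5
G0 Z6.7
G0 X0.0 Y0.0
G1 X18.9 Y0.0
G1 X18.9 Y5.7
G1 X5.4 Y5.7
G1 X5.4 Y13.7
G1 X0.0 Y13.7
G1 X0.0 Y0.0
; layer 6
G0 Z8.1
G0 X0.0 Y0.0
G1 X18.9 Y0.0
G1 X18.9 Y5.7
G1 X5.4 Y5.7
G1 X5.4 Y13.7
G1 X0.0 Y13.7
G1 X0.0 Y0.0
; layer 7
G0 Z9.4
G0 X0.0 Y0.0
G1 X18.9 Y0.0
G1 X18.9 Y5.7
G1 X5.4 Y5.7
G1 X5.4 Y13.7
G1 X0.0 Y13.7
G1 X0.0 Y0.0
M2 ; end

The solid is an L-shaped prism: outer 18.9 × 13.7 mm, arm thicknesses ≈ 5.7 mm (horizontal) and 5.4 mm (vertical), extruded 9.4 mm in z. Slicing at Δz = 1.3 mm — 7 equal slices spanning the solid's height, so layer i sits at z = i·h/7 — gives 7 non-empty perimeters. Each is a 6-segment closed polygon; G0 lifts to the layer z and rapids to the start vertex, then G1 traces the edges.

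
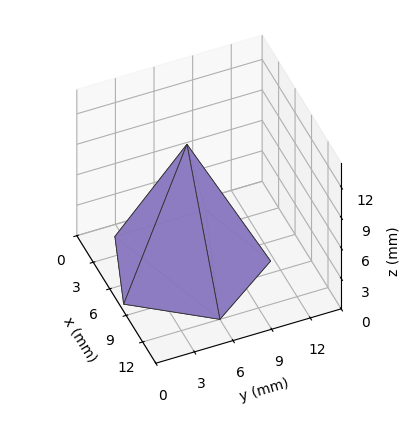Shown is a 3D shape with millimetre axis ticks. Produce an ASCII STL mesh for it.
Reading the render: the shape is a regular 5-sided pyramid, base circumscribed radius ≈ 6 mm, apex at z ≈ 12 mm (dimensions read to the nearest mm from the axis ticks). For the STL, each face is triangulated and given an outward normal.

solid part
  facet normal 0.0000 0.0000 -1.0000
    outer loop
      vertex 1.146 9.527 0.000
      vertex 7.854 11.706 0.000
      vertex 12.000 6.000 0.000
    endloop
  endfacet
  facet normal 0.0000 0.0000 -1.0000
    outer loop
      vertex 1.146 2.473 0.000
      vertex 1.146 9.527 0.000
      vertex 12.000 6.000 0.000
    endloop
  endfacet
  facet normal 0.0000 0.0000 -1.0000
    outer loop
      vertex 7.854 0.294 0.000
      vertex 1.146 2.473 0.000
      vertex 12.000 6.000 0.000
    endloop
  endfacet
  facet normal 0.7500 0.5449 0.3750
    outer loop
      vertex 12.000 6.000 0.000
      vertex 7.854 11.706 0.000
      vertex 6.000 6.000 12.000
    endloop
  endfacet
  facet normal -0.2864 0.8817 0.3750
    outer loop
      vertex 7.854 11.706 0.000
      vertex 1.146 9.527 0.000
      vertex 6.000 6.000 12.000
    endloop
  endfacet
  facet normal -0.9270 0.0000 0.3750
    outer loop
      vertex 1.146 9.527 0.000
      vertex 1.146 2.473 0.000
      vertex 6.000 6.000 12.000
    endloop
  endfacet
  facet normal -0.2864 -0.8817 0.3750
    outer loop
      vertex 1.146 2.473 0.000
      vertex 7.854 0.294 0.000
      vertex 6.000 6.000 12.000
    endloop
  endfacet
  facet normal 0.7500 -0.5449 0.3750
    outer loop
      vertex 7.854 0.294 0.000
      vertex 12.000 6.000 0.000
      vertex 6.000 6.000 12.000
    endloop
  endfacet
endsolid part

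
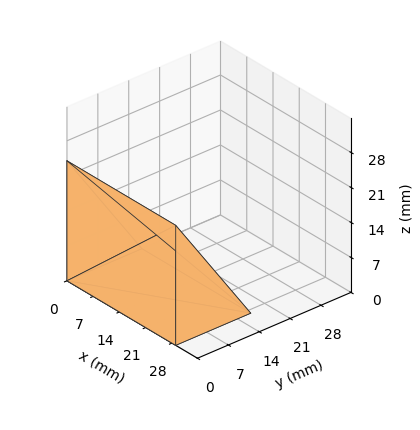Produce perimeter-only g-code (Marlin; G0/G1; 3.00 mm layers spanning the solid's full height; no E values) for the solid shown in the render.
Reading the render: the shape is a wedge (ramp): 29 × 17 mm base, rising to 24 mm along the y=0 edge and sloping linearly to z=0 at y=17 (dimensions read to the nearest mm from the axis ticks). For the g-code, the solid's height is divided into equal slices at the stated Δz and each level perimeter traced with G1 moves after a G0 lift.

; perimeter-only toolpath
G21 ; units = mm
G90 ; absolute positioning
G28 ; home
; layer 1
G0 Z3.00
G0 X0.00 Y0.00
G1 X29.00 Y0.00
G1 X29.00 Y14.88
G1 X0.00 Y14.88
G1 X0.00 Y0.00
; layer 2
G0 Z6.00
G0 X0.00 Y0.00
G1 X29.00 Y0.00
G1 X29.00 Y12.75
G1 X0.00 Y12.75
G1 X0.00 Y0.00
; layer 3
G0 Z9.00
G0 X0.00 Y0.00
G1 X29.00 Y0.00
G1 X29.00 Y10.62
G1 X0.00 Y10.62
G1 X0.00 Y0.00
; layer 4
G0 Z12.00
G0 X0.00 Y0.00
G1 X29.00 Y0.00
G1 X29.00 Y8.50
G1 X0.00 Y8.50
G1 X0.00 Y0.00
; layer 5
G0 Z15.00
G0 X0.00 Y0.00
G1 X29.00 Y0.00
G1 X29.00 Y6.38
G1 X0.00 Y6.38
G1 X0.00 Y0.00
; layer 6
G0 Z18.00
G0 X0.00 Y0.00
G1 X29.00 Y0.00
G1 X29.00 Y4.25
G1 X0.00 Y4.25
G1 X0.00 Y0.00
; layer 7
G0 Z21.00
G0 X0.00 Y0.00
G1 X29.00 Y0.00
G1 X29.00 Y2.12
G1 X0.00 Y2.12
G1 X0.00 Y0.00
M2 ; end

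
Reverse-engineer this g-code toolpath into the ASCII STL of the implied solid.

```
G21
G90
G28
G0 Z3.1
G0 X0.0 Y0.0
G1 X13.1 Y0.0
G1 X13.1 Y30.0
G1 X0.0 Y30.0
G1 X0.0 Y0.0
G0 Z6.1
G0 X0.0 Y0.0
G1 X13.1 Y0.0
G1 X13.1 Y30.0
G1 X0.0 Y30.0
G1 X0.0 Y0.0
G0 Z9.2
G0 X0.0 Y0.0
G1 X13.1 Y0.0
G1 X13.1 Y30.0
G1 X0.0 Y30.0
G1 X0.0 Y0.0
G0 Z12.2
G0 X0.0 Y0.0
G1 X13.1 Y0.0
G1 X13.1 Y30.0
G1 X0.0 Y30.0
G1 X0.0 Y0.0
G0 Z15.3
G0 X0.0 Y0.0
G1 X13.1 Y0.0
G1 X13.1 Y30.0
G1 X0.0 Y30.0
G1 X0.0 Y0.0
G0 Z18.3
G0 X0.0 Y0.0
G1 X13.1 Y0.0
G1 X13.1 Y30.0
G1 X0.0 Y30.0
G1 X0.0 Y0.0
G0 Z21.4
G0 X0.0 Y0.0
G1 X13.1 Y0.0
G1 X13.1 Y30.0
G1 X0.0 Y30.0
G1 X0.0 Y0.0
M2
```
solid part
  facet normal 0.0000 0.0000 -1.0000
    outer loop
      vertex 13.1 30.0 0.0
      vertex 13.1 0.0 0.0
      vertex 0.0 0.0 0.0
    endloop
  endfacet
  facet normal 0.0000 0.0000 -1.0000
    outer loop
      vertex 0.0 30.0 0.0
      vertex 13.1 30.0 0.0
      vertex 0.0 0.0 0.0
    endloop
  endfacet
  facet normal 0.0000 0.0000 1.0000
    outer loop
      vertex 0.0 0.0 21.4
      vertex 13.1 0.0 21.4
      vertex 13.1 30.0 21.4
    endloop
  endfacet
  facet normal 0.0000 0.0000 1.0000
    outer loop
      vertex 0.0 0.0 21.4
      vertex 13.1 30.0 21.4
      vertex 0.0 30.0 21.4
    endloop
  endfacet
  facet normal 0.0000 -1.0000 0.0000
    outer loop
      vertex 0.0 0.0 0.0
      vertex 13.1 0.0 0.0
      vertex 13.1 0.0 21.4
    endloop
  endfacet
  facet normal 0.0000 -1.0000 0.0000
    outer loop
      vertex 0.0 0.0 0.0
      vertex 13.1 0.0 21.4
      vertex 0.0 0.0 21.4
    endloop
  endfacet
  facet normal 0.0000 1.0000 0.0000
    outer loop
      vertex 13.1 30.0 21.4
      vertex 13.1 30.0 0.0
      vertex 0.0 30.0 0.0
    endloop
  endfacet
  facet normal 0.0000 1.0000 0.0000
    outer loop
      vertex 0.0 30.0 21.4
      vertex 13.1 30.0 21.4
      vertex 0.0 30.0 0.0
    endloop
  endfacet
  facet normal -1.0000 0.0000 0.0000
    outer loop
      vertex 0.0 30.0 21.4
      vertex 0.0 30.0 0.0
      vertex 0.0 0.0 0.0
    endloop
  endfacet
  facet normal -1.0000 0.0000 0.0000
    outer loop
      vertex 0.0 0.0 21.4
      vertex 0.0 30.0 21.4
      vertex 0.0 0.0 0.0
    endloop
  endfacet
  facet normal 1.0000 0.0000 0.0000
    outer loop
      vertex 13.1 0.0 0.0
      vertex 13.1 30.0 0.0
      vertex 13.1 30.0 21.4
    endloop
  endfacet
  facet normal 1.0000 0.0000 0.0000
    outer loop
      vertex 13.1 0.0 0.0
      vertex 13.1 30.0 21.4
      vertex 13.1 0.0 21.4
    endloop
  endfacet
endsolid part

The G0 Z moves step by Δz≈3.1 mm. Every layer's G1 loop is the same polygon, so the solid is a straight extrusion of it from z=0 to z≈21.4. Closing with flat bottom and top caps and triangulating gives 12 facets — a rectangular box, roughly 13.1 × 30 mm footprint and 21.4 mm tall.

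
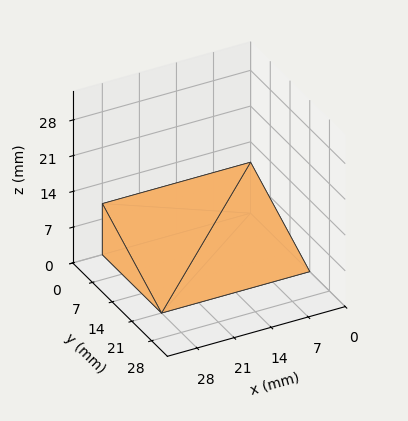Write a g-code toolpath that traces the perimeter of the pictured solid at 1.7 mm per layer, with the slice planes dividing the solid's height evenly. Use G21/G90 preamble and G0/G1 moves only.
Reading the render: the shape is a wedge (ramp): 28 × 21 mm base, rising to 10 mm along the y=0 edge and sloping linearly to z=0 at y=21 (dimensions read to the nearest mm from the axis ticks). For the g-code, the solid's height is divided into equal slices at the stated Δz and each level perimeter traced with G1 moves after a G0 lift.

; perimeter-only toolpath
G21 ; units = mm
G90 ; absolute positioning
G28 ; home
; layer 1
G0 Z1.7
G0 X0.0 Y0.0
G1 X28.0 Y0.0
G1 X28.0 Y17.5
G1 X0.0 Y17.5
G1 X0.0 Y0.0
; layer 2
G0 Z3.3
G0 X0.0 Y0.0
G1 X28.0 Y0.0
G1 X28.0 Y14.0
G1 X0.0 Y14.0
G1 X0.0 Y0.0
; layer 3
G0 Z5.0
G0 X0.0 Y0.0
G1 X28.0 Y0.0
G1 X28.0 Y10.5
G1 X0.0 Y10.5
G1 X0.0 Y0.0
; layer 4
G0 Z6.7
G0 X0.0 Y0.0
G1 X28.0 Y0.0
G1 X28.0 Y7.0
G1 X0.0 Y7.0
G1 X0.0 Y0.0
; layer 5
G0 Z8.3
G0 X0.0 Y0.0
G1 X28.0 Y0.0
G1 X28.0 Y3.5
G1 X0.0 Y3.5
G1 X0.0 Y0.0
M2 ; end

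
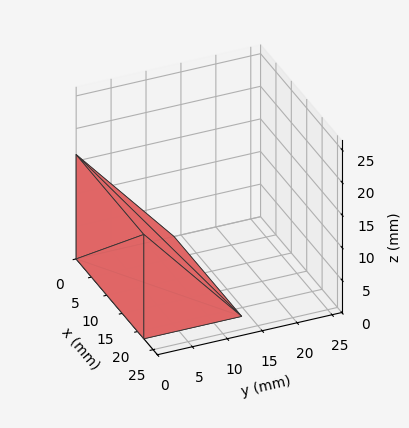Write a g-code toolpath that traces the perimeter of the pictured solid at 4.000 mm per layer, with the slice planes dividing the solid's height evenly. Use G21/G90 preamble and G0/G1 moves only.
Reading the render: the shape is a wedge (ramp): 22 × 14 mm base, rising to 16 mm along the y=0 edge and sloping linearly to z=0 at y=14 (dimensions read to the nearest mm from the axis ticks). For the g-code, the solid's height is divided into equal slices at the stated Δz and each level perimeter traced with G1 moves after a G0 lift.

; perimeter-only toolpath
G21 ; units = mm
G90 ; absolute positioning
G28 ; home
; layer 1
G0 Z4.000
G0 X0.000 Y0.000
G1 X22.000 Y0.000
G1 X22.000 Y10.500
G1 X0.000 Y10.500
G1 X0.000 Y0.000
; layer 2
G0 Z8.000
G0 X0.000 Y0.000
G1 X22.000 Y0.000
G1 X22.000 Y7.000
G1 X0.000 Y7.000
G1 X0.000 Y0.000
; layer 3
G0 Z12.000
G0 X0.000 Y0.000
G1 X22.000 Y0.000
G1 X22.000 Y3.500
G1 X0.000 Y3.500
G1 X0.000 Y0.000
M2 ; end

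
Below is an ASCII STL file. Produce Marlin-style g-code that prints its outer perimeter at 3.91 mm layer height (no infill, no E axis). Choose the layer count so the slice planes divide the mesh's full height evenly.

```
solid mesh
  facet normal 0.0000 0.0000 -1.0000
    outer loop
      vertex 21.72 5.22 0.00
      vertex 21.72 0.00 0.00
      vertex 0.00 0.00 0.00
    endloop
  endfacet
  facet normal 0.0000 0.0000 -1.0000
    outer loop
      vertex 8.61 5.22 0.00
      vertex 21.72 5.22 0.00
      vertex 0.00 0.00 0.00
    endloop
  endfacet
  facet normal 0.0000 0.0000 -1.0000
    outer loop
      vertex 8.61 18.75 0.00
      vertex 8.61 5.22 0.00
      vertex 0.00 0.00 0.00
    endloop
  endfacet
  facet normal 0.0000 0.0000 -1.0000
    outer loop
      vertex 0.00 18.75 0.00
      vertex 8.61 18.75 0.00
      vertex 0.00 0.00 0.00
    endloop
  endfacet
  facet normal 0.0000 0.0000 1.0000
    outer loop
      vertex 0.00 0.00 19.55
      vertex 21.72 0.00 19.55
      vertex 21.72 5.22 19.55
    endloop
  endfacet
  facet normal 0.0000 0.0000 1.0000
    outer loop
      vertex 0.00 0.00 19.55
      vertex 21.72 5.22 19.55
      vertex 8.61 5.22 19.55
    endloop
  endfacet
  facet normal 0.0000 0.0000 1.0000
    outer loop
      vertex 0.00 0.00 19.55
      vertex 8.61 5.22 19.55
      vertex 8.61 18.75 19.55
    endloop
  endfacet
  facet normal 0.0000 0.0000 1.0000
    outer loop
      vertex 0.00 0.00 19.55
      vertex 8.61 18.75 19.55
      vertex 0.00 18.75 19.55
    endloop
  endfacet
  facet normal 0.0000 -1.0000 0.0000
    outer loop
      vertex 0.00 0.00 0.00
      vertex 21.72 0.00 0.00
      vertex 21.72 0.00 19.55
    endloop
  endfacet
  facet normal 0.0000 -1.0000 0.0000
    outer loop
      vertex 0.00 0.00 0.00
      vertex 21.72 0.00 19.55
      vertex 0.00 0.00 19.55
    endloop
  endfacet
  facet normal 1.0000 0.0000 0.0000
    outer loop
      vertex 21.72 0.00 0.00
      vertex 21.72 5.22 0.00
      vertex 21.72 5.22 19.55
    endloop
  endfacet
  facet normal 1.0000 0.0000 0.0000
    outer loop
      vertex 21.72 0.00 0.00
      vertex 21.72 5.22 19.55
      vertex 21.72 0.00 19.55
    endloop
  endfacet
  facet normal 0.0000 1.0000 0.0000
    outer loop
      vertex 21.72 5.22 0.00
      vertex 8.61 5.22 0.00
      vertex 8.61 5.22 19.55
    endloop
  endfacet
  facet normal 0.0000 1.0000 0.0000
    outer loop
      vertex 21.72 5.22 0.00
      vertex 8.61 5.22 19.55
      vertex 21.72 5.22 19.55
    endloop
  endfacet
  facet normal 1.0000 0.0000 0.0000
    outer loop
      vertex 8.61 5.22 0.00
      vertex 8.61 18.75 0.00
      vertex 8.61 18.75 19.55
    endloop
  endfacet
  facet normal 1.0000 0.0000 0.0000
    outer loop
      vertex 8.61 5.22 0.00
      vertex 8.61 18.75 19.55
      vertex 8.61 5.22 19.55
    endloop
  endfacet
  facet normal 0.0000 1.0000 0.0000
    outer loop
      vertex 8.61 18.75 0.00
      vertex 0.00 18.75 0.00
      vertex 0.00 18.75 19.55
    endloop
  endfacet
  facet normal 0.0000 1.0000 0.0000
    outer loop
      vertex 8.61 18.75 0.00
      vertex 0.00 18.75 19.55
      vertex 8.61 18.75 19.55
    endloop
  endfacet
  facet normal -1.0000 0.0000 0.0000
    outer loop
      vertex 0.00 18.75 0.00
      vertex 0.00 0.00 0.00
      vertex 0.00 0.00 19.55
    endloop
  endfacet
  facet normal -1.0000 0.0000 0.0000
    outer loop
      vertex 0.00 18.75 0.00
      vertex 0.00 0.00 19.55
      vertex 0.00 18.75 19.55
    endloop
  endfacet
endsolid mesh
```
; perimeter-only toolpath
G21 ; units = mm
G90 ; absolute positioning
G28 ; home
; layer 1
G0 Z3.91
G0 X0.00 Y0.00
G1 X21.72 Y0.00
G1 X21.72 Y5.22
G1 X8.61 Y5.22
G1 X8.61 Y18.75
G1 X0.00 Y18.75
G1 X0.00 Y0.00
; layer 2
G0 Z7.82
G0 X0.00 Y0.00
G1 X21.72 Y0.00
G1 X21.72 Y5.22
G1 X8.61 Y5.22
G1 X8.61 Y18.75
G1 X0.00 Y18.75
G1 X0.00 Y0.00
; layer 3
G0 Z11.73
G0 X0.00 Y0.00
G1 X21.72 Y0.00
G1 X21.72 Y5.22
G1 X8.61 Y5.22
G1 X8.61 Y18.75
G1 X0.00 Y18.75
G1 X0.00 Y0.00
; layer 4
G0 Z15.64
G0 X0.00 Y0.00
G1 X21.72 Y0.00
G1 X21.72 Y5.22
G1 X8.61 Y5.22
G1 X8.61 Y18.75
G1 X0.00 Y18.75
G1 X0.00 Y0.00
; layer 5
G0 Z19.55
G0 X0.00 Y0.00
G1 X21.72 Y0.00
G1 X21.72 Y5.22
G1 X8.61 Y5.22
G1 X8.61 Y18.75
G1 X0.00 Y18.75
G1 X0.00 Y0.00
M2 ; end

The solid is an L-shaped prism: outer 21.7 × 18.8 mm, arm thicknesses ≈ 5.22 mm (horizontal) and 8.61 mm (vertical), extruded 19.6 mm in z. Slicing at Δz = 3.91 mm — 5 equal slices spanning the solid's height, so layer i sits at z = i·h/5 — gives 5 non-empty perimeters. Each is a 6-segment closed polygon; G0 lifts to the layer z and rapids to the start vertex, then G1 traces the edges.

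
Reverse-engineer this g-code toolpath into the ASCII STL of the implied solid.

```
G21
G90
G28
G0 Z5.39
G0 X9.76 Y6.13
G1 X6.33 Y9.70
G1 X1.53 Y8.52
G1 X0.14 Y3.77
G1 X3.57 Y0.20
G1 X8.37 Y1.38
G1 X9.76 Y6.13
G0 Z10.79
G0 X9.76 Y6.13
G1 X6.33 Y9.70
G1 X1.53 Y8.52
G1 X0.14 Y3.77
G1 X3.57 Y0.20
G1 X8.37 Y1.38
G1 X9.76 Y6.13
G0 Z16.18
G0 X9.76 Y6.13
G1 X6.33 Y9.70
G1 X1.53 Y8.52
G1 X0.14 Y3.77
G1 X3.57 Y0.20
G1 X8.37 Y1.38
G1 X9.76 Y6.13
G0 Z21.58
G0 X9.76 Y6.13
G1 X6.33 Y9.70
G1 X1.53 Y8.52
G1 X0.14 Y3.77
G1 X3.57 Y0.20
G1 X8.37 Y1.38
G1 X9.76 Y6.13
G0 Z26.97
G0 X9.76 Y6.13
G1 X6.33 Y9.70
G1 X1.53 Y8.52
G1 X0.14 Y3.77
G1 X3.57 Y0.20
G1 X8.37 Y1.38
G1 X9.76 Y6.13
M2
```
solid part
  facet normal 0.0000 0.0000 -1.0000
    outer loop
      vertex 1.53 8.52 0.00
      vertex 6.33 9.70 0.00
      vertex 9.76 6.13 0.00
    endloop
  endfacet
  facet normal 0.0000 0.0000 -1.0000
    outer loop
      vertex 0.14 3.77 0.00
      vertex 1.53 8.52 0.00
      vertex 9.76 6.13 0.00
    endloop
  endfacet
  facet normal 0.0000 0.0000 -1.0000
    outer loop
      vertex 3.57 0.20 0.00
      vertex 0.14 3.77 0.00
      vertex 9.76 6.13 0.00
    endloop
  endfacet
  facet normal 0.0000 0.0000 -1.0000
    outer loop
      vertex 8.37 1.38 0.00
      vertex 3.57 0.20 0.00
      vertex 9.76 6.13 0.00
    endloop
  endfacet
  facet normal 0.0000 0.0000 1.0000
    outer loop
      vertex 9.76 6.13 26.97
      vertex 6.33 9.70 26.97
      vertex 1.53 8.52 26.97
    endloop
  endfacet
  facet normal 0.0000 0.0000 1.0000
    outer loop
      vertex 9.76 6.13 26.97
      vertex 1.53 8.52 26.97
      vertex 0.14 3.77 26.97
    endloop
  endfacet
  facet normal 0.0000 0.0000 1.0000
    outer loop
      vertex 9.76 6.13 26.97
      vertex 0.14 3.77 26.97
      vertex 3.57 0.20 26.97
    endloop
  endfacet
  facet normal 0.0000 0.0000 1.0000
    outer loop
      vertex 9.76 6.13 26.97
      vertex 3.57 0.20 26.97
      vertex 8.37 1.38 26.97
    endloop
  endfacet
  facet normal 0.7211 0.6928 0.0000
    outer loop
      vertex 9.76 6.13 0.00
      vertex 6.33 9.70 0.00
      vertex 6.33 9.70 26.97
    endloop
  endfacet
  facet normal 0.7211 0.6928 0.0000
    outer loop
      vertex 9.76 6.13 0.00
      vertex 6.33 9.70 26.97
      vertex 9.76 6.13 26.97
    endloop
  endfacet
  facet normal -0.2387 0.9711 0.0000
    outer loop
      vertex 6.33 9.70 0.00
      vertex 1.53 8.52 0.00
      vertex 1.53 8.52 26.97
    endloop
  endfacet
  facet normal -0.2387 0.9711 0.0000
    outer loop
      vertex 6.33 9.70 0.00
      vertex 1.53 8.52 26.97
      vertex 6.33 9.70 26.97
    endloop
  endfacet
  facet normal -0.9598 0.2809 0.0000
    outer loop
      vertex 1.53 8.52 0.00
      vertex 0.14 3.77 0.00
      vertex 0.14 3.77 26.97
    endloop
  endfacet
  facet normal -0.9598 0.2809 0.0000
    outer loop
      vertex 1.53 8.52 0.00
      vertex 0.14 3.77 26.97
      vertex 1.53 8.52 26.97
    endloop
  endfacet
  facet normal -0.7211 -0.6928 0.0000
    outer loop
      vertex 0.14 3.77 0.00
      vertex 3.57 0.20 0.00
      vertex 3.57 0.20 26.97
    endloop
  endfacet
  facet normal -0.7211 -0.6928 0.0000
    outer loop
      vertex 0.14 3.77 0.00
      vertex 3.57 0.20 26.97
      vertex 0.14 3.77 26.97
    endloop
  endfacet
  facet normal 0.2387 -0.9711 0.0000
    outer loop
      vertex 3.57 0.20 0.00
      vertex 8.37 1.38 0.00
      vertex 8.37 1.38 26.97
    endloop
  endfacet
  facet normal 0.2387 -0.9711 0.0000
    outer loop
      vertex 3.57 0.20 0.00
      vertex 8.37 1.38 26.97
      vertex 3.57 0.20 26.97
    endloop
  endfacet
  facet normal 0.9598 -0.2809 0.0000
    outer loop
      vertex 8.37 1.38 0.00
      vertex 9.76 6.13 0.00
      vertex 9.76 6.13 26.97
    endloop
  endfacet
  facet normal 0.9598 -0.2809 0.0000
    outer loop
      vertex 8.37 1.38 0.00
      vertex 9.76 6.13 26.97
      vertex 8.37 1.38 26.97
    endloop
  endfacet
endsolid part

The G0 Z moves step by Δz≈5.39 mm. Every layer's G1 loop is the same polygon, so the solid is a straight extrusion of it from z=0 to z≈27. Closing with flat bottom and top caps and triangulating gives 20 facets — a regular 6-sided prism (a cylinder approximated with 6 flat sides), circumscribed radius ≈ 4.95 mm, height ≈ 27 mm.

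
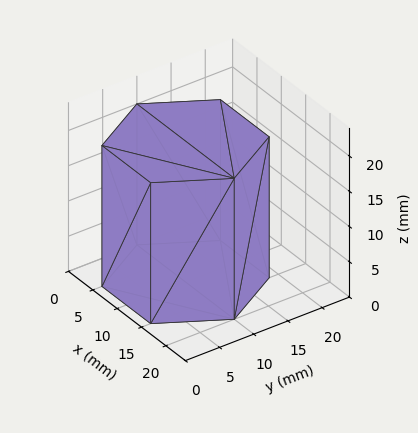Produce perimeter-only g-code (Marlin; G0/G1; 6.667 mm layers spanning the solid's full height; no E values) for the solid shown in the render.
Reading the render: the shape is a regular 6-sided prism (a cylinder approximated with 6 flat sides), circumscribed radius ≈ 10 mm, height ≈ 20 mm (dimensions read to the nearest mm from the axis ticks). For the g-code, the solid's height is divided into equal slices at the stated Δz and each level perimeter traced with G1 moves after a G0 lift.

; perimeter-only toolpath
G21 ; units = mm
G90 ; absolute positioning
G28 ; home
; layer 1
G0 Z6.667
G0 X20.000 Y10.000
G1 X15.000 Y18.660
G1 X5.000 Y18.660
G1 X0.000 Y10.000
G1 X5.000 Y1.340
G1 X15.000 Y1.340
G1 X20.000 Y10.000
; layer 2
G0 Z13.333
G0 X20.000 Y10.000
G1 X15.000 Y18.660
G1 X5.000 Y18.660
G1 X0.000 Y10.000
G1 X5.000 Y1.340
G1 X15.000 Y1.340
G1 X20.000 Y10.000
; layer 3
G0 Z20.000
G0 X20.000 Y10.000
G1 X15.000 Y18.660
G1 X5.000 Y18.660
G1 X0.000 Y10.000
G1 X5.000 Y1.340
G1 X15.000 Y1.340
G1 X20.000 Y10.000
M2 ; end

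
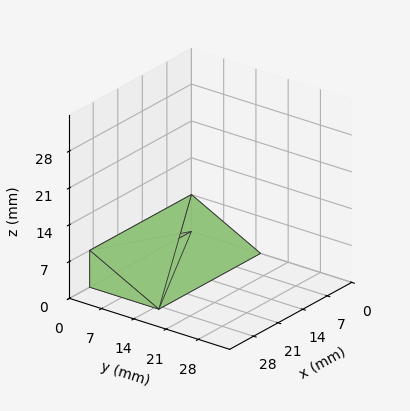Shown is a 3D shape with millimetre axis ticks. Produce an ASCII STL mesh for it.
Reading the render: the shape is a wedge (ramp): 29 × 15 mm base, rising to 7 mm along the y=0 edge and sloping linearly to z=0 at y=15 (dimensions read to the nearest mm from the axis ticks). For the STL, each face is triangulated and given an outward normal.

solid part
  facet normal 0.0000 0.0000 -1.0000
    outer loop
      vertex 29.00 15.00 0.00
      vertex 29.00 0.00 0.00
      vertex 0.00 0.00 0.00
    endloop
  endfacet
  facet normal 0.0000 0.0000 -1.0000
    outer loop
      vertex 0.00 15.00 0.00
      vertex 29.00 15.00 0.00
      vertex 0.00 0.00 0.00
    endloop
  endfacet
  facet normal 0.0000 -1.0000 0.0000
    outer loop
      vertex 0.00 0.00 0.00
      vertex 29.00 0.00 0.00
      vertex 29.00 0.00 7.00
    endloop
  endfacet
  facet normal 0.0000 -1.0000 0.0000
    outer loop
      vertex 0.00 0.00 0.00
      vertex 29.00 0.00 7.00
      vertex 0.00 0.00 7.00
    endloop
  endfacet
  facet normal 0.0000 0.4229 0.9062
    outer loop
      vertex 0.00 0.00 7.00
      vertex 29.00 0.00 7.00
      vertex 29.00 15.00 0.00
    endloop
  endfacet
  facet normal 0.0000 0.4229 0.9062
    outer loop
      vertex 0.00 0.00 7.00
      vertex 29.00 15.00 0.00
      vertex 0.00 15.00 0.00
    endloop
  endfacet
  facet normal -1.0000 0.0000 0.0000
    outer loop
      vertex 0.00 0.00 7.00
      vertex 0.00 15.00 0.00
      vertex 0.00 0.00 0.00
    endloop
  endfacet
  facet normal 1.0000 0.0000 0.0000
    outer loop
      vertex 29.00 0.00 0.00
      vertex 29.00 15.00 0.00
      vertex 29.00 0.00 7.00
    endloop
  endfacet
endsolid part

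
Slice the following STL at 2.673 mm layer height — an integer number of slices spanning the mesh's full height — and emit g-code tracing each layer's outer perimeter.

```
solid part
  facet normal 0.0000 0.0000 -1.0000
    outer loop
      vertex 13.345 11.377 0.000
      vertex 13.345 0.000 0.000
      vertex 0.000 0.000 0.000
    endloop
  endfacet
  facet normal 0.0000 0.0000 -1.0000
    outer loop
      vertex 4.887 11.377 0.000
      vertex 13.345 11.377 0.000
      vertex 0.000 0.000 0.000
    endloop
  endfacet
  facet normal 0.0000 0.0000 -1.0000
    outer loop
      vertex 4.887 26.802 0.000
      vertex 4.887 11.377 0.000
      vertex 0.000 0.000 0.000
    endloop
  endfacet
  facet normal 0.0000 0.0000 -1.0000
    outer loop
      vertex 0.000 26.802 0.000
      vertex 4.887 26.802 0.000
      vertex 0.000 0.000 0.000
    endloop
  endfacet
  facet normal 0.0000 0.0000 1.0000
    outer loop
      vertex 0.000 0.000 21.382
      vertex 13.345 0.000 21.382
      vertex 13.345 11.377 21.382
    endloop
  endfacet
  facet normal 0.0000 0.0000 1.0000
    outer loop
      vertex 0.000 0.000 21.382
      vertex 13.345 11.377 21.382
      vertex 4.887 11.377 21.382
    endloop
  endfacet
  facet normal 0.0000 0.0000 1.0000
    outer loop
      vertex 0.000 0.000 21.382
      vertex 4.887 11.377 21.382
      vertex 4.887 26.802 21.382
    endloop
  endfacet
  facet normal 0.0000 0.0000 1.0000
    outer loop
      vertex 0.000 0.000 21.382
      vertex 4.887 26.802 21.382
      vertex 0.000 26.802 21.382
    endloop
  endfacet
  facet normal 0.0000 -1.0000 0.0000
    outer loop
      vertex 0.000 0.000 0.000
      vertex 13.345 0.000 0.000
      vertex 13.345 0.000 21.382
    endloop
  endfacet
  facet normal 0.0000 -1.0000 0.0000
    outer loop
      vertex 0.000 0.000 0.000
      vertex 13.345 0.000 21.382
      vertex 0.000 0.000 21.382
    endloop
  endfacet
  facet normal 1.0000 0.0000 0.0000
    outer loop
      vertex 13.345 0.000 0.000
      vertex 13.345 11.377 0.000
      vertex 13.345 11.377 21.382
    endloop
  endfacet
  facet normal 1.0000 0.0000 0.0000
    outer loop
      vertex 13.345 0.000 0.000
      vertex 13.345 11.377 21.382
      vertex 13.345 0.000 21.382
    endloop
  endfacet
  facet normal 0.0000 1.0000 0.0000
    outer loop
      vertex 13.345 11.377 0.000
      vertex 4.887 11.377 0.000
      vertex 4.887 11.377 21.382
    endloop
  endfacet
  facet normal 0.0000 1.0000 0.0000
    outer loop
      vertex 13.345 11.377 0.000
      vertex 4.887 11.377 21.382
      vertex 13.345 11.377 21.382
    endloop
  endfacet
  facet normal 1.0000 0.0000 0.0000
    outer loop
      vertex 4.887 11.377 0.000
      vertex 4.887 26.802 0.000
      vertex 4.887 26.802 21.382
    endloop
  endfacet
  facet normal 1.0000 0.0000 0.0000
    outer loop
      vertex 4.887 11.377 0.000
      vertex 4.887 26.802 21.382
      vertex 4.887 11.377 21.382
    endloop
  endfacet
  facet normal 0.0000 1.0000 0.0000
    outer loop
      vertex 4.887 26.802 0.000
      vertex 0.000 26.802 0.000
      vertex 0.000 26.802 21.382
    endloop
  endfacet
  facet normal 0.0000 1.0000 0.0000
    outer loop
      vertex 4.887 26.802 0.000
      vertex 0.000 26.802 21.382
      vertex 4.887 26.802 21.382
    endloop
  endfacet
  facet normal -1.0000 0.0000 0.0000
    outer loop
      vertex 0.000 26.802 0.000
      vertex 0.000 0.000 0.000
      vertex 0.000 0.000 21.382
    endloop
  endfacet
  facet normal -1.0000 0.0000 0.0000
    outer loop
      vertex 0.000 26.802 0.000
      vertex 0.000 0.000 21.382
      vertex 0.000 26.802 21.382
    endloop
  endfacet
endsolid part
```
; perimeter-only toolpath
G21 ; units = mm
G90 ; absolute positioning
G28 ; home
; layer 1
G0 Z2.673
G0 X0.000 Y0.000
G1 X13.345 Y0.000
G1 X13.345 Y11.377
G1 X4.887 Y11.377
G1 X4.887 Y26.802
G1 X0.000 Y26.802
G1 X0.000 Y0.000
; layer 2
G0 Z5.346
G0 X0.000 Y0.000
G1 X13.345 Y0.000
G1 X13.345 Y11.377
G1 X4.887 Y11.377
G1 X4.887 Y26.802
G1 X0.000 Y26.802
G1 X0.000 Y0.000
; layer 3
G0 Z8.018
G0 X0.000 Y0.000
G1 X13.345 Y0.000
G1 X13.345 Y11.377
G1 X4.887 Y11.377
G1 X4.887 Y26.802
G1 X0.000 Y26.802
G1 X0.000 Y0.000
; layer 4
G0 Z10.691
G0 X0.000 Y0.000
G1 X13.345 Y0.000
G1 X13.345 Y11.377
G1 X4.887 Y11.377
G1 X4.887 Y26.802
G1 X0.000 Y26.802
G1 X0.000 Y0.000
; layer 5
G0 Z13.364
G0 X0.000 Y0.000
G1 X13.345 Y0.000
G1 X13.345 Y11.377
G1 X4.887 Y11.377
G1 X4.887 Y26.802
G1 X0.000 Y26.802
G1 X0.000 Y0.000
; layer 6
G0 Z16.037
G0 X0.000 Y0.000
G1 X13.345 Y0.000
G1 X13.345 Y11.377
G1 X4.887 Y11.377
G1 X4.887 Y26.802
G1 X0.000 Y26.802
G1 X0.000 Y0.000
; layer 7
G0 Z18.709
G0 X0.000 Y0.000
G1 X13.345 Y0.000
G1 X13.345 Y11.377
G1 X4.887 Y11.377
G1 X4.887 Y26.802
G1 X0.000 Y26.802
G1 X0.000 Y0.000
; layer 8
G0 Z21.382
G0 X0.000 Y0.000
G1 X13.345 Y0.000
G1 X13.345 Y11.377
G1 X4.887 Y11.377
G1 X4.887 Y26.802
G1 X0.000 Y26.802
G1 X0.000 Y0.000
M2 ; end

The solid is an L-shaped prism: outer 13.3 × 26.8 mm, arm thicknesses ≈ 11.4 mm (horizontal) and 4.89 mm (vertical), extruded 21.4 mm in z. Slicing at Δz = 2.673 mm — 8 equal slices spanning the solid's height, so layer i sits at z = i·h/8 — gives 8 non-empty perimeters. Each is a 6-segment closed polygon; G0 lifts to the layer z and rapids to the start vertex, then G1 traces the edges.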